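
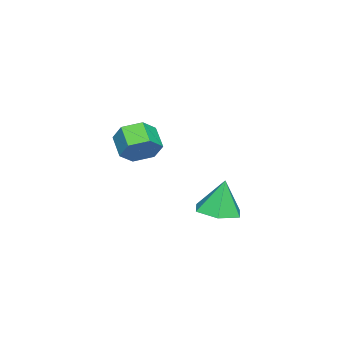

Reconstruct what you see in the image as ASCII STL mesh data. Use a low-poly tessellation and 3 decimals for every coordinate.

solid 
facet normal 0.661 0.544 -0.517
outer loop
vertex -2.26 -2.803 -2.334
vertex -2.934 -2.513 -2.89
vertex -2.729 -2.039 -2.129
endloop
endfacet
facet normal 0.551 0.116 0.827
outer loop
vertex -2.26 -2.803 -2.334
vertex -2.729 -2.039 -2.129
vertex -3.053 -3.456 -1.714
endloop
endfacet
facet normal 0.551 0.116 0.827
outer loop
vertex -3.053 -3.456 -1.714
vertex -2.729 -2.039 -2.129
vertex -3.522 -2.692 -1.509
endloop
endfacet
facet normal -0.661 -0.544 0.517
outer loop
vertex -3.053 -3.456 -1.714
vertex -3.522 -2.692 -1.509
vertex -3.726 -3.167 -2.27
endloop
endfacet
facet normal 0.661 0.544 -0.517
outer loop
vertex -2.729 -2.039 -2.129
vertex -2.934 -2.513 -2.89
vertex -3.403 -1.749 -2.685
endloop
endfacet
facet normal -0.166 0.777 0.607
outer loop
vertex -2.729 -2.039 -2.129
vertex -3.403 -1.749 -2.685
vertex -3.522 -2.692 -1.509
endloop
endfacet
facet normal -0.166 0.777 0.607
outer loop
vertex -3.522 -2.692 -1.509
vertex -3.403 -1.749 -2.685
vertex -4.196 -2.402 -2.065
endloop
endfacet
facet normal -0.661 -0.544 0.517
outer loop
vertex -3.522 -2.692 -1.509
vertex -4.196 -2.402 -2.065
vertex -3.726 -3.167 -2.27
endloop
endfacet
facet normal 0.661 0.544 -0.517
outer loop
vertex -3.403 -1.749 -2.685
vertex -2.934 -2.513 -2.89
vertex -3.607 -2.224 -3.446
endloop
endfacet
facet normal -0.717 0.661 -0.221
outer loop
vertex -3.403 -1.749 -2.685
vertex -3.607 -2.224 -3.446
vertex -4.196 -2.402 -2.065
endloop
endfacet
facet normal -0.717 0.661 -0.221
outer loop
vertex -4.196 -2.402 -2.065
vertex -3.607 -2.224 -3.446
vertex -4.4 -2.877 -2.826
endloop
endfacet
facet normal -0.661 -0.544 0.517
outer loop
vertex -4.196 -2.402 -2.065
vertex -4.4 -2.877 -2.826
vertex -3.726 -3.167 -2.27
endloop
endfacet
facet normal 0.661 0.544 -0.517
outer loop
vertex -3.607 -2.224 -3.446
vertex -2.934 -2.513 -2.89
vertex -3.138 -2.988 -3.651
endloop
endfacet
facet normal -0.551 -0.116 -0.827
outer loop
vertex -3.607 -2.224 -3.446
vertex -3.138 -2.988 -3.651
vertex -4.4 -2.877 -2.826
endloop
endfacet
facet normal -0.551 -0.116 -0.827
outer loop
vertex -4.4 -2.877 -2.826
vertex -3.138 -2.988 -3.651
vertex -3.931 -3.641 -3.031
endloop
endfacet
facet normal -0.661 -0.544 0.517
outer loop
vertex -4.4 -2.877 -2.826
vertex -3.931 -3.641 -3.031
vertex -3.726 -3.167 -2.27
endloop
endfacet
facet normal 0.661 0.544 -0.517
outer loop
vertex -3.138 -2.988 -3.651
vertex -2.934 -2.513 -2.89
vertex -2.464 -3.278 -3.095
endloop
endfacet
facet normal 0.166 -0.777 -0.607
outer loop
vertex -3.138 -2.988 -3.651
vertex -2.464 -3.278 -3.095
vertex -3.931 -3.641 -3.031
endloop
endfacet
facet normal 0.166 -0.777 -0.607
outer loop
vertex -3.931 -3.641 -3.031
vertex -2.464 -3.278 -3.095
vertex -3.257 -3.931 -2.475
endloop
endfacet
facet normal -0.661 -0.544 0.517
outer loop
vertex -3.931 -3.641 -3.031
vertex -3.257 -3.931 -2.475
vertex -3.726 -3.167 -2.27
endloop
endfacet
facet normal 0.661 0.544 -0.517
outer loop
vertex -2.464 -3.278 -3.095
vertex -2.934 -2.513 -2.89
vertex -2.26 -2.803 -2.334
endloop
endfacet
facet normal 0.717 -0.661 0.221
outer loop
vertex -2.464 -3.278 -3.095
vertex -2.26 -2.803 -2.334
vertex -3.257 -3.931 -2.475
endloop
endfacet
facet normal 0.717 -0.661 0.221
outer loop
vertex -3.257 -3.931 -2.475
vertex -2.26 -2.803 -2.334
vertex -3.053 -3.456 -1.714
endloop
endfacet
facet normal -0.661 -0.544 0.517
outer loop
vertex -3.257 -3.931 -2.475
vertex -3.053 -3.456 -1.714
vertex -3.726 -3.167 -2.27
endloop
endfacet
facet normal 0.157 -0.122 -0.980
outer loop
vertex 0.52 2.124 -4.179
vertex -0.403 1.782 -4.284
vertex -0.221 2.75 -4.375
endloop
endfacet
facet normal 0.496 0.733 0.466
outer loop
vertex 0.52 2.124 -4.179
vertex -0.221 2.75 -4.375
vertex -0.657 1.978 -2.696
endloop
endfacet
facet normal 0.157 -0.122 -0.980
outer loop
vertex -0.221 2.75 -4.375
vertex -0.403 1.782 -4.284
vertex -1.144 2.408 -4.48
endloop
endfacet
facet normal -0.361 0.879 0.311
outer loop
vertex -0.221 2.75 -4.375
vertex -1.144 2.408 -4.48
vertex -0.657 1.978 -2.696
endloop
endfacet
facet normal 0.157 -0.121 -0.980
outer loop
vertex -1.144 2.408 -4.48
vertex -0.403 1.782 -4.284
vertex -1.326 1.439 -4.389
endloop
endfacet
facet normal -0.931 0.203 0.303
outer loop
vertex -1.144 2.408 -4.48
vertex -1.326 1.439 -4.389
vertex -0.657 1.978 -2.696
endloop
endfacet
facet normal 0.157 -0.122 -0.980
outer loop
vertex -1.326 1.439 -4.389
vertex -0.403 1.782 -4.284
vertex -0.586 0.813 -4.193
endloop
endfacet
facet normal -0.643 -0.619 0.451
outer loop
vertex -1.326 1.439 -4.389
vertex -0.586 0.813 -4.193
vertex -0.657 1.978 -2.696
endloop
endfacet
facet normal 0.156 -0.122 -0.980
outer loop
vertex -0.586 0.813 -4.193
vertex -0.403 1.782 -4.284
vertex 0.338 1.155 -4.088
endloop
endfacet
facet normal 0.215 -0.766 0.606
outer loop
vertex -0.586 0.813 -4.193
vertex 0.338 1.155 -4.088
vertex -0.657 1.978 -2.696
endloop
endfacet
facet normal 0.157 -0.121 -0.980
outer loop
vertex 0.338 1.155 -4.088
vertex -0.403 1.782 -4.284
vertex 0.52 2.124 -4.179
endloop
endfacet
facet normal 0.784 -0.090 0.614
outer loop
vertex 0.338 1.155 -4.088
vertex 0.52 2.124 -4.179
vertex -0.657 1.978 -2.696
endloop
endfacet

endsolid


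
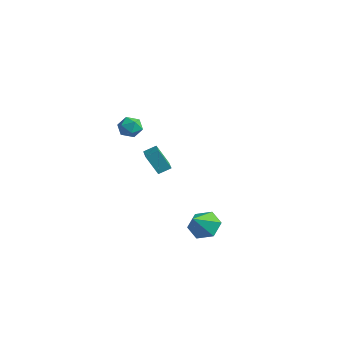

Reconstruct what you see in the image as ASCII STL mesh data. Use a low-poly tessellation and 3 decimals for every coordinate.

solid 
facet normal -0.270 0.712 -0.648
outer loop
vertex 3.93 -0.223 -2.026
vertex 3.182 -0.792 -2.339
vertex 3.044 -0.161 -1.588
endloop
endfacet
facet normal 0.442 0.264 0.857
outer loop
vertex 3.93 -0.223 -2.026
vertex 3.044 -0.161 -1.588
vertex 3.598 -1.888 -1.341
endloop
endfacet
facet normal -0.270 0.712 -0.648
outer loop
vertex 3.044 -0.161 -1.588
vertex 3.182 -0.792 -2.339
vertex 2.296 -0.729 -1.901
endloop
endfacet
facet normal -0.390 0.007 0.921
outer loop
vertex 3.044 -0.161 -1.588
vertex 2.296 -0.729 -1.901
vertex 3.598 -1.888 -1.341
endloop
endfacet
facet normal -0.270 0.712 -0.648
outer loop
vertex 2.296 -0.729 -1.901
vertex 3.182 -0.792 -2.339
vertex 2.434 -1.36 -2.652
endloop
endfacet
facet normal -0.701 -0.604 0.379
outer loop
vertex 2.296 -0.729 -1.901
vertex 2.434 -1.36 -2.652
vertex 3.598 -1.888 -1.341
endloop
endfacet
facet normal -0.270 0.713 -0.647
outer loop
vertex 2.434 -1.36 -2.652
vertex 3.182 -0.792 -2.339
vertex 3.32 -1.422 -3.09
endloop
endfacet
facet normal -0.179 -0.957 -0.227
outer loop
vertex 2.434 -1.36 -2.652
vertex 3.32 -1.422 -3.09
vertex 3.598 -1.888 -1.341
endloop
endfacet
facet normal -0.269 0.713 -0.647
outer loop
vertex 3.32 -1.422 -3.09
vertex 3.182 -0.792 -2.339
vertex 4.068 -0.854 -2.776
endloop
endfacet
facet normal 0.653 -0.700 -0.290
outer loop
vertex 3.32 -1.422 -3.09
vertex 4.068 -0.854 -2.776
vertex 3.598 -1.888 -1.341
endloop
endfacet
facet normal -0.270 0.712 -0.648
outer loop
vertex 4.068 -0.854 -2.776
vertex 3.182 -0.792 -2.339
vertex 3.93 -0.223 -2.026
endloop
endfacet
facet normal 0.964 -0.089 0.252
outer loop
vertex 4.068 -0.854 -2.776
vertex 3.93 -0.223 -2.026
vertex 3.598 -1.888 -1.341
endloop
endfacet
facet normal 0.136 0.295 0.946
outer loop
vertex -2.524 -0.878 3.529
vertex -2.841 -1.542 3.782
vertex -2.074 -1.499 3.658
endloop
endfacet
facet normal 0.638 0.570 0.518
outer loop
vertex -2.524 -0.878 3.529
vertex -2.074 -1.499 3.658
vertex -1.957 -1.058 3.028
endloop
endfacet
facet normal 0.311 0.950 0.010
outer loop
vertex -2.524 -0.878 3.529
vertex -1.957 -1.058 3.028
vertex -2.651 -0.828 2.763
endloop
endfacet
facet normal -0.392 0.911 0.125
outer loop
vertex -2.524 -0.878 3.529
vertex -2.651 -0.828 2.763
vertex -3.198 -1.127 3.228
endloop
endfacet
facet normal -0.501 0.506 0.702
outer loop
vertex -2.524 -0.878 3.529
vertex -3.198 -1.127 3.228
vertex -2.841 -1.542 3.782
endloop
endfacet
facet normal 0.979 0.030 0.202
outer loop
vertex -1.957 -1.058 3.028
vertex -2.074 -1.499 3.658
vertex -1.922 -1.833 2.972
endloop
endfacet
facet normal 0.168 -0.417 0.893
outer loop
vertex -2.074 -1.499 3.658
vertex -2.841 -1.542 3.782
vertex -2.469 -2.132 3.437
endloop
endfacet
facet normal -0.863 -0.075 0.500
outer loop
vertex -2.841 -1.542 3.782
vertex -3.198 -1.127 3.228
vertex -3.163 -1.902 3.172
endloop
endfacet
facet normal -0.688 0.581 -0.435
outer loop
vertex -3.198 -1.127 3.228
vertex -2.651 -0.828 2.763
vertex -3.046 -1.461 2.542
endloop
endfacet
facet normal 0.450 0.645 -0.618
outer loop
vertex -2.651 -0.828 2.763
vertex -1.957 -1.058 3.028
vertex -2.279 -1.418 2.418
endloop
endfacet
facet normal 0.392 -0.911 -0.125
outer loop
vertex -2.596 -2.082 2.671
vertex -1.922 -1.833 2.972
vertex -2.469 -2.132 3.437
endloop
endfacet
facet normal -0.311 -0.950 -0.010
outer loop
vertex -2.596 -2.082 2.671
vertex -2.469 -2.132 3.437
vertex -3.163 -1.902 3.172
endloop
endfacet
facet normal -0.638 -0.570 -0.518
outer loop
vertex -2.596 -2.082 2.671
vertex -3.163 -1.902 3.172
vertex -3.046 -1.461 2.542
endloop
endfacet
facet normal -0.136 -0.295 -0.946
outer loop
vertex -2.596 -2.082 2.671
vertex -3.046 -1.461 2.542
vertex -2.279 -1.418 2.418
endloop
endfacet
facet normal 0.501 -0.506 -0.702
outer loop
vertex -2.596 -2.082 2.671
vertex -2.279 -1.418 2.418
vertex -1.922 -1.833 2.972
endloop
endfacet
facet normal 0.688 -0.581 0.435
outer loop
vertex -2.469 -2.132 3.437
vertex -1.922 -1.833 2.972
vertex -2.074 -1.499 3.658
endloop
endfacet
facet normal -0.450 -0.645 0.618
outer loop
vertex -3.163 -1.902 3.172
vertex -2.469 -2.132 3.437
vertex -2.841 -1.542 3.782
endloop
endfacet
facet normal -0.979 -0.030 -0.202
outer loop
vertex -3.046 -1.461 2.542
vertex -3.163 -1.902 3.172
vertex -3.198 -1.127 3.228
endloop
endfacet
facet normal -0.168 0.417 -0.893
outer loop
vertex -2.279 -1.418 2.418
vertex -3.046 -1.461 2.542
vertex -2.651 -0.828 2.763
endloop
endfacet
facet normal 0.863 0.075 -0.500
outer loop
vertex -1.922 -1.833 2.972
vertex -2.279 -1.418 2.418
vertex -1.957 -1.058 3.028
endloop
endfacet
facet normal -0.411 -0.303 0.860
outer loop
vertex -3.381 1.045 0.242
vertex -4.765 1.908 -0.116
vertex -3.703 0.364 -0.152
endloop
endfacet
facet normal 0.829 -0.516 0.215
outer loop
vertex -3.095 0.812 -1.424
vertex -3.381 1.045 0.242
vertex -3.703 0.364 -0.152
endloop
endfacet
facet normal -0.411 -0.303 0.860
outer loop
vertex -3.703 0.364 -0.152
vertex -4.765 1.908 -0.116
vertex -5.088 1.227 -0.51
endloop
endfacet
facet normal -0.379 -0.801 -0.463
outer loop
vertex -5.088 1.227 -0.51
vertex -3.095 0.812 -1.424
vertex -3.703 0.364 -0.152
endloop
endfacet
facet normal 0.379 0.801 0.463
outer loop
vertex -3.381 1.045 0.242
vertex -4.157 2.356 -1.388
vertex -4.765 1.908 -0.116
endloop
endfacet
facet normal 0.829 -0.517 0.215
outer loop
vertex -2.772 1.493 -1.03
vertex -3.381 1.045 0.242
vertex -3.095 0.812 -1.424
endloop
endfacet
facet normal 0.379 0.801 0.464
outer loop
vertex -2.772 1.493 -1.03
vertex -4.157 2.356 -1.388
vertex -3.381 1.045 0.242
endloop
endfacet
facet normal -0.829 0.517 -0.214
outer loop
vertex -4.765 1.908 -0.116
vertex -4.157 2.356 -1.388
vertex -5.088 1.227 -0.51
endloop
endfacet
facet normal -0.379 -0.801 -0.464
outer loop
vertex -4.479 1.675 -1.782
vertex -3.095 0.812 -1.424
vertex -5.088 1.227 -0.51
endloop
endfacet
facet normal -0.829 0.516 -0.215
outer loop
vertex -5.088 1.227 -0.51
vertex -4.157 2.356 -1.388
vertex -4.479 1.675 -1.782
endloop
endfacet
facet normal 0.411 0.303 -0.860
outer loop
vertex -4.479 1.675 -1.782
vertex -2.772 1.493 -1.03
vertex -3.095 0.812 -1.424
endloop
endfacet
facet normal 0.411 0.303 -0.860
outer loop
vertex -4.157 2.356 -1.388
vertex -2.772 1.493 -1.03
vertex -4.479 1.675 -1.782
endloop
endfacet

endsolid


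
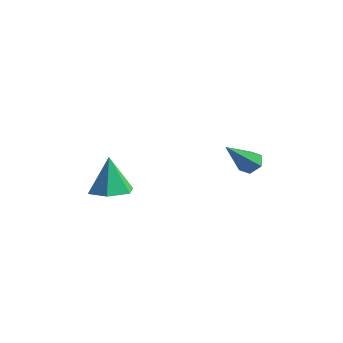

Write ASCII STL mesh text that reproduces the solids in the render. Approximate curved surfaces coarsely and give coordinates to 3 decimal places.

solid 
facet normal 0.216 -0.251 -0.944
outer loop
vertex -1.781 -3.24 2.051
vertex -2.267 -3.993 2.14
vertex -2.658 -3.236 1.849
endloop
endfacet
facet normal -0.040 0.981 0.191
outer loop
vertex -1.781 -3.24 2.051
vertex -2.658 -3.236 1.849
vertex -2.613 -3.587 3.66
endloop
endfacet
facet normal 0.215 -0.252 -0.944
outer loop
vertex -2.658 -3.236 1.849
vertex -2.267 -3.993 2.14
vertex -3.144 -3.989 1.939
endloop
endfacet
facet normal -0.826 0.549 0.127
outer loop
vertex -2.658 -3.236 1.849
vertex -3.144 -3.989 1.939
vertex -2.613 -3.587 3.66
endloop
endfacet
facet normal 0.215 -0.252 -0.944
outer loop
vertex -3.144 -3.989 1.939
vertex -2.267 -3.993 2.14
vertex -2.752 -4.745 2.23
endloop
endfacet
facet normal -0.880 -0.323 0.347
outer loop
vertex -3.144 -3.989 1.939
vertex -2.752 -4.745 2.23
vertex -2.613 -3.587 3.66
endloop
endfacet
facet normal 0.216 -0.252 -0.943
outer loop
vertex -2.752 -4.745 2.23
vertex -2.267 -3.993 2.14
vertex -1.875 -4.749 2.432
endloop
endfacet
facet normal -0.149 -0.761 0.631
outer loop
vertex -2.752 -4.745 2.23
vertex -1.875 -4.749 2.432
vertex -2.613 -3.587 3.66
endloop
endfacet
facet normal 0.216 -0.252 -0.943
outer loop
vertex -1.875 -4.749 2.432
vertex -2.267 -3.993 2.14
vertex -1.389 -3.996 2.342
endloop
endfacet
facet normal 0.639 -0.329 0.695
outer loop
vertex -1.875 -4.749 2.432
vertex -1.389 -3.996 2.342
vertex -2.613 -3.587 3.66
endloop
endfacet
facet normal 0.216 -0.251 -0.944
outer loop
vertex -1.389 -3.996 2.342
vertex -2.267 -3.993 2.14
vertex -1.781 -3.24 2.051
endloop
endfacet
facet normal 0.693 0.542 0.475
outer loop
vertex -1.389 -3.996 2.342
vertex -1.781 -3.24 2.051
vertex -2.613 -3.587 3.66
endloop
endfacet
facet normal 0.234 0.626 -0.744
outer loop
vertex 0.992 1.463 2.312
vertex 0.674 1.146 1.945
vertex 0.43 1.584 2.237
endloop
endfacet
facet normal 0.010 0.560 0.828
outer loop
vertex 0.992 1.463 2.312
vertex 0.43 1.584 2.237
vertex 0.246 -0.006 3.315
endloop
endfacet
facet normal 0.231 0.626 -0.745
outer loop
vertex 0.43 1.584 2.237
vertex 0.674 1.146 1.945
vertex 0.111 1.266 1.871
endloop
endfacet
facet normal -0.835 0.371 0.405
outer loop
vertex 0.43 1.584 2.237
vertex 0.111 1.266 1.871
vertex 0.246 -0.006 3.315
endloop
endfacet
facet normal 0.231 0.627 -0.744
outer loop
vertex 0.111 1.266 1.871
vertex 0.674 1.146 1.945
vertex 0.356 0.829 1.579
endloop
endfacet
facet normal -0.906 -0.355 -0.228
outer loop
vertex 0.111 1.266 1.871
vertex 0.356 0.829 1.579
vertex 0.246 -0.006 3.315
endloop
endfacet
facet normal 0.233 0.626 -0.744
outer loop
vertex 0.356 0.829 1.579
vertex 0.674 1.146 1.945
vertex 0.918 0.708 1.653
endloop
endfacet
facet normal -0.134 -0.890 -0.436
outer loop
vertex 0.356 0.829 1.579
vertex 0.918 0.708 1.653
vertex 0.246 -0.006 3.315
endloop
endfacet
facet normal 0.233 0.626 -0.744
outer loop
vertex 0.918 0.708 1.653
vertex 0.674 1.146 1.945
vertex 1.236 1.026 2.02
endloop
endfacet
facet normal 0.714 -0.700 -0.012
outer loop
vertex 0.918 0.708 1.653
vertex 1.236 1.026 2.02
vertex 0.246 -0.006 3.315
endloop
endfacet
facet normal 0.233 0.627 -0.743
outer loop
vertex 1.236 1.026 2.02
vertex 0.674 1.146 1.945
vertex 0.992 1.463 2.312
endloop
endfacet
facet normal 0.785 0.024 0.619
outer loop
vertex 1.236 1.026 2.02
vertex 0.992 1.463 2.312
vertex 0.246 -0.006 3.315
endloop
endfacet

endsolid


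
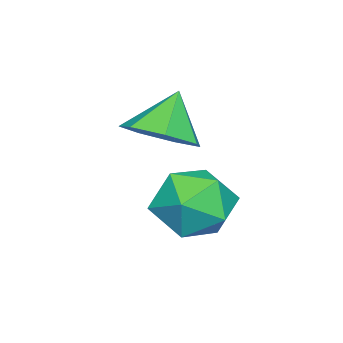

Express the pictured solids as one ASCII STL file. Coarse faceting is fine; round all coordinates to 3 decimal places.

solid 
facet normal 0.561 -0.061 -0.825
outer loop
vertex 1.629 3.139 2.123
vertex 0.883 2.647 1.652
vertex 1.053 3.642 1.694
endloop
endfacet
facet normal 0.116 0.718 0.686
outer loop
vertex 1.629 3.139 2.123
vertex 1.053 3.642 1.694
vertex 0.097 2.733 2.808
endloop
endfacet
facet normal 0.561 -0.061 -0.826
outer loop
vertex 1.053 3.642 1.694
vertex 0.883 2.647 1.652
vertex 0.349 3.396 1.234
endloop
endfacet
facet normal -0.473 0.836 0.277
outer loop
vertex 1.053 3.642 1.694
vertex 0.349 3.396 1.234
vertex 0.097 2.733 2.808
endloop
endfacet
facet normal 0.561 -0.060 -0.825
outer loop
vertex 0.349 3.396 1.234
vertex 0.883 2.647 1.652
vertex 0.047 2.586 1.088
endloop
endfacet
facet normal -0.937 0.350 -0.003
outer loop
vertex 0.349 3.396 1.234
vertex 0.047 2.586 1.088
vertex 0.097 2.733 2.808
endloop
endfacet
facet normal 0.561 -0.060 -0.825
outer loop
vertex 0.047 2.586 1.088
vertex 0.883 2.647 1.652
vertex 0.375 1.822 1.367
endloop
endfacet
facet normal -0.925 -0.376 0.059
outer loop
vertex 0.047 2.586 1.088
vertex 0.375 1.822 1.367
vertex 0.097 2.733 2.808
endloop
endfacet
facet normal 0.562 -0.061 -0.825
outer loop
vertex 0.375 1.822 1.367
vertex 0.883 2.647 1.652
vertex 1.085 1.68 1.861
endloop
endfacet
facet normal -0.447 -0.793 0.415
outer loop
vertex 0.375 1.822 1.367
vertex 1.085 1.68 1.861
vertex 0.097 2.733 2.808
endloop
endfacet
facet normal 0.561 -0.061 -0.825
outer loop
vertex 1.085 1.68 1.861
vertex 0.883 2.647 1.652
vertex 1.643 2.266 2.197
endloop
endfacet
facet normal 0.137 -0.588 0.797
outer loop
vertex 1.085 1.68 1.861
vertex 1.643 2.266 2.197
vertex 0.097 2.733 2.808
endloop
endfacet
facet normal 0.561 -0.061 -0.825
outer loop
vertex 1.643 2.266 2.197
vertex 0.883 2.647 1.652
vertex 1.629 3.139 2.123
endloop
endfacet
facet normal 0.388 0.084 0.918
outer loop
vertex 1.643 2.266 2.197
vertex 1.629 3.139 2.123
vertex 0.097 2.733 2.808
endloop
endfacet
facet normal -0.713 0.464 -0.525
outer loop
vertex 1.159 4.219 -0.984
vertex 0.381 3.559 -0.51
vertex 0.66 4.536 -0.026
endloop
endfacet
facet normal -0.170 0.906 -0.388
outer loop
vertex 1.159 4.219 -0.984
vertex 0.66 4.536 -0.026
vertex 1.767 4.686 -0.16
endloop
endfacet
facet normal 0.423 0.619 -0.662
outer loop
vertex 1.159 4.219 -0.984
vertex 1.767 4.686 -0.16
vertex 2.172 3.802 -0.727
endloop
endfacet
facet normal 0.245 -0.001 -0.969
outer loop
vertex 1.159 4.219 -0.984
vertex 2.172 3.802 -0.727
vertex 1.315 3.105 -0.943
endloop
endfacet
facet normal -0.457 -0.097 -0.884
outer loop
vertex 1.159 4.219 -0.984
vertex 1.315 3.105 -0.943
vertex 0.381 3.559 -0.51
endloop
endfacet
facet normal -0.089 0.943 0.320
outer loop
vertex 1.767 4.686 -0.16
vertex 0.66 4.536 -0.026
vertex 1.365 4.315 0.823
endloop
endfacet
facet normal -0.969 0.228 0.098
outer loop
vertex 0.66 4.536 -0.026
vertex 0.381 3.559 -0.51
vertex 0.508 3.618 0.607
endloop
endfacet
facet normal -0.554 -0.679 -0.483
outer loop
vertex 0.381 3.559 -0.51
vertex 1.315 3.105 -0.943
vertex 0.913 2.734 0.04
endloop
endfacet
facet normal 0.583 -0.524 -0.621
outer loop
vertex 1.315 3.105 -0.943
vertex 2.172 3.802 -0.727
vertex 2.02 2.884 -0.094
endloop
endfacet
facet normal 0.870 0.478 -0.124
outer loop
vertex 2.172 3.802 -0.727
vertex 1.767 4.686 -0.16
vertex 2.299 3.861 0.39
endloop
endfacet
facet normal -0.245 0.001 0.969
outer loop
vertex 1.521 3.201 0.864
vertex 1.365 4.315 0.823
vertex 0.508 3.618 0.607
endloop
endfacet
facet normal -0.423 -0.619 0.662
outer loop
vertex 1.521 3.201 0.864
vertex 0.508 3.618 0.607
vertex 0.913 2.734 0.04
endloop
endfacet
facet normal 0.170 -0.906 0.388
outer loop
vertex 1.521 3.201 0.864
vertex 0.913 2.734 0.04
vertex 2.02 2.884 -0.094
endloop
endfacet
facet normal 0.713 -0.464 0.525
outer loop
vertex 1.521 3.201 0.864
vertex 2.02 2.884 -0.094
vertex 2.299 3.861 0.39
endloop
endfacet
facet normal 0.457 0.097 0.884
outer loop
vertex 1.521 3.201 0.864
vertex 2.299 3.861 0.39
vertex 1.365 4.315 0.823
endloop
endfacet
facet normal -0.583 0.524 0.621
outer loop
vertex 0.508 3.618 0.607
vertex 1.365 4.315 0.823
vertex 0.66 4.536 -0.026
endloop
endfacet
facet normal -0.870 -0.478 0.124
outer loop
vertex 0.913 2.734 0.04
vertex 0.508 3.618 0.607
vertex 0.381 3.559 -0.51
endloop
endfacet
facet normal 0.089 -0.943 -0.320
outer loop
vertex 2.02 2.884 -0.094
vertex 0.913 2.734 0.04
vertex 1.315 3.105 -0.943
endloop
endfacet
facet normal 0.969 -0.228 -0.098
outer loop
vertex 2.299 3.861 0.39
vertex 2.02 2.884 -0.094
vertex 2.172 3.802 -0.727
endloop
endfacet
facet normal 0.554 0.679 0.483
outer loop
vertex 1.365 4.315 0.823
vertex 2.299 3.861 0.39
vertex 1.767 4.686 -0.16
endloop
endfacet

endsolid


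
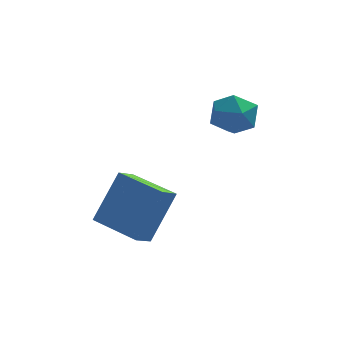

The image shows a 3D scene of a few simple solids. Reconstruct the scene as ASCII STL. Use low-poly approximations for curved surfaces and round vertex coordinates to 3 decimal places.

solid 
facet normal 0.482 0.385 0.787
outer loop
vertex -0.288 3.251 1.797
vertex -0.559 2.523 2.319
vertex 0.247 2.484 1.845
endloop
endfacet
facet normal 0.802 0.570 0.177
outer loop
vertex -0.288 3.251 1.797
vertex 0.247 2.484 1.845
vertex 0.121 2.916 1.024
endloop
endfacet
facet normal 0.325 0.918 -0.226
outer loop
vertex -0.288 3.251 1.797
vertex 0.121 2.916 1.024
vertex -0.763 3.221 0.991
endloop
endfacet
facet normal -0.290 0.947 0.136
outer loop
vertex -0.288 3.251 1.797
vertex -0.763 3.221 0.991
vertex -1.183 2.978 1.791
endloop
endfacet
facet normal -0.194 0.618 0.762
outer loop
vertex -0.288 3.251 1.797
vertex -1.183 2.978 1.791
vertex -0.559 2.523 2.319
endloop
endfacet
facet normal 0.986 -0.027 -0.165
outer loop
vertex 0.121 2.916 1.024
vertex 0.247 2.484 1.845
vertex 0.103 1.982 1.069
endloop
endfacet
facet normal 0.467 -0.327 0.821
outer loop
vertex 0.247 2.484 1.845
vertex -0.559 2.523 2.319
vertex -0.317 1.739 1.869
endloop
endfacet
facet normal -0.624 0.050 0.780
outer loop
vertex -0.559 2.523 2.319
vertex -1.183 2.978 1.791
vertex -1.201 2.044 1.836
endloop
endfacet
facet normal -0.779 0.582 -0.232
outer loop
vertex -1.183 2.978 1.791
vertex -0.763 3.221 0.991
vertex -1.327 2.476 1.015
endloop
endfacet
facet normal 0.215 0.535 -0.817
outer loop
vertex -0.763 3.221 0.991
vertex 0.121 2.916 1.024
vertex -0.521 2.437 0.541
endloop
endfacet
facet normal 0.290 -0.947 -0.136
outer loop
vertex -0.792 1.709 1.063
vertex 0.103 1.982 1.069
vertex -0.317 1.739 1.869
endloop
endfacet
facet normal -0.325 -0.918 0.226
outer loop
vertex -0.792 1.709 1.063
vertex -0.317 1.739 1.869
vertex -1.201 2.044 1.836
endloop
endfacet
facet normal -0.802 -0.570 -0.177
outer loop
vertex -0.792 1.709 1.063
vertex -1.201 2.044 1.836
vertex -1.327 2.476 1.015
endloop
endfacet
facet normal -0.482 -0.385 -0.787
outer loop
vertex -0.792 1.709 1.063
vertex -1.327 2.476 1.015
vertex -0.521 2.437 0.541
endloop
endfacet
facet normal 0.194 -0.618 -0.762
outer loop
vertex -0.792 1.709 1.063
vertex -0.521 2.437 0.541
vertex 0.103 1.982 1.069
endloop
endfacet
facet normal 0.779 -0.582 0.232
outer loop
vertex -0.317 1.739 1.869
vertex 0.103 1.982 1.069
vertex 0.247 2.484 1.845
endloop
endfacet
facet normal -0.215 -0.535 0.817
outer loop
vertex -1.201 2.044 1.836
vertex -0.317 1.739 1.869
vertex -0.559 2.523 2.319
endloop
endfacet
facet normal -0.986 0.027 0.165
outer loop
vertex -1.327 2.476 1.015
vertex -1.201 2.044 1.836
vertex -1.183 2.978 1.791
endloop
endfacet
facet normal -0.467 0.327 -0.821
outer loop
vertex -0.521 2.437 0.541
vertex -1.327 2.476 1.015
vertex -0.763 3.221 0.991
endloop
endfacet
facet normal 0.624 -0.050 -0.780
outer loop
vertex 0.103 1.982 1.069
vertex -0.521 2.437 0.541
vertex 0.121 2.916 1.024
endloop
endfacet
facet normal -0.731 0.677 0.090
outer loop
vertex -4.383 1.226 -0.562
vertex -3.906 1.801 -1.009
vertex -5.25 0.532 -2.379
endloop
endfacet
facet normal -0.548 -0.660 0.514
outer loop
vertex -3.854 -0.761 -2.551
vertex -4.383 1.226 -0.562
vertex -5.25 0.532 -2.379
endloop
endfacet
facet normal -0.731 0.677 0.090
outer loop
vertex -5.25 0.532 -2.379
vertex -3.906 1.801 -1.009
vertex -4.773 1.106 -2.826
endloop
endfacet
facet normal -0.407 -0.326 -0.853
outer loop
vertex -4.773 1.106 -2.826
vertex -3.854 -0.761 -2.551
vertex -5.25 0.532 -2.379
endloop
endfacet
facet normal 0.407 0.326 0.853
outer loop
vertex -4.383 1.226 -0.562
vertex -2.51 0.508 -1.181
vertex -3.906 1.801 -1.009
endloop
endfacet
facet normal -0.548 -0.660 0.514
outer loop
vertex -2.987 -0.066 -0.734
vertex -4.383 1.226 -0.562
vertex -3.854 -0.761 -2.551
endloop
endfacet
facet normal 0.407 0.326 0.853
outer loop
vertex -2.987 -0.066 -0.734
vertex -2.51 0.508 -1.181
vertex -4.383 1.226 -0.562
endloop
endfacet
facet normal 0.548 0.660 -0.514
outer loop
vertex -3.906 1.801 -1.009
vertex -2.51 0.508 -1.181
vertex -4.773 1.106 -2.826
endloop
endfacet
facet normal -0.407 -0.326 -0.853
outer loop
vertex -3.377 -0.186 -2.998
vertex -3.854 -0.761 -2.551
vertex -4.773 1.106 -2.826
endloop
endfacet
facet normal 0.548 0.660 -0.514
outer loop
vertex -4.773 1.106 -2.826
vertex -2.51 0.508 -1.181
vertex -3.377 -0.186 -2.998
endloop
endfacet
facet normal 0.731 -0.676 -0.090
outer loop
vertex -3.377 -0.186 -2.998
vertex -2.987 -0.066 -0.734
vertex -3.854 -0.761 -2.551
endloop
endfacet
facet normal 0.730 -0.677 -0.090
outer loop
vertex -2.51 0.508 -1.181
vertex -2.987 -0.066 -0.734
vertex -3.377 -0.186 -2.998
endloop
endfacet

endsolid


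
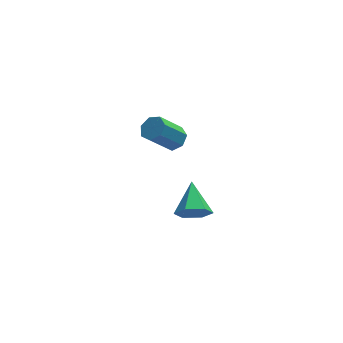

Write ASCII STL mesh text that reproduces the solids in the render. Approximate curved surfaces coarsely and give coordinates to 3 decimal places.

solid 
facet normal -0.093 -0.872 -0.481
outer loop
vertex 3.031 2.186 -1.244
vertex 2.599 2.586 -1.885
vertex 3.466 2.514 -1.923
endloop
endfacet
facet normal 0.827 0.062 0.559
outer loop
vertex 3.031 2.186 -1.244
vertex 3.466 2.514 -1.923
vertex 2.761 4.094 -1.055
endloop
endfacet
facet normal -0.093 -0.872 -0.480
outer loop
vertex 3.466 2.514 -1.923
vertex 2.599 2.586 -1.885
vertex 3.034 2.913 -2.564
endloop
endfacet
facet normal 0.828 0.504 -0.245
outer loop
vertex 3.466 2.514 -1.923
vertex 3.034 2.913 -2.564
vertex 2.761 4.094 -1.055
endloop
endfacet
facet normal -0.093 -0.872 -0.480
outer loop
vertex 3.034 2.913 -2.564
vertex 2.599 2.586 -1.885
vertex 2.168 2.985 -2.527
endloop
endfacet
facet normal 0.040 0.790 -0.611
outer loop
vertex 3.034 2.913 -2.564
vertex 2.168 2.985 -2.527
vertex 2.761 4.094 -1.055
endloop
endfacet
facet normal -0.093 -0.872 -0.480
outer loop
vertex 2.168 2.985 -2.527
vertex 2.599 2.586 -1.885
vertex 1.733 2.658 -1.848
endloop
endfacet
facet normal -0.752 0.635 -0.176
outer loop
vertex 2.168 2.985 -2.527
vertex 1.733 2.658 -1.848
vertex 2.761 4.094 -1.055
endloop
endfacet
facet normal -0.093 -0.872 -0.481
outer loop
vertex 1.733 2.658 -1.848
vertex 2.599 2.586 -1.885
vertex 2.164 2.258 -1.207
endloop
endfacet
facet normal -0.754 0.193 0.628
outer loop
vertex 1.733 2.658 -1.848
vertex 2.164 2.258 -1.207
vertex 2.761 4.094 -1.055
endloop
endfacet
facet normal -0.093 -0.872 -0.481
outer loop
vertex 2.164 2.258 -1.207
vertex 2.599 2.586 -1.885
vertex 3.031 2.186 -1.244
endloop
endfacet
facet normal 0.035 -0.094 0.995
outer loop
vertex 2.164 2.258 -1.207
vertex 3.031 2.186 -1.244
vertex 2.761 4.094 -1.055
endloop
endfacet
facet normal 0.616 0.248 -0.747
outer loop
vertex 2.206 3.412 3.449
vertex 1.832 3.083 3.031
vertex 1.791 3.708 3.205
endloop
endfacet
facet normal 0.284 0.815 0.505
outer loop
vertex 2.206 3.412 3.449
vertex 1.791 3.708 3.205
vertex 1.201 3.007 4.667
endloop
endfacet
facet normal 0.283 0.815 0.505
outer loop
vertex 1.201 3.007 4.667
vertex 1.791 3.708 3.205
vertex 0.787 3.302 4.423
endloop
endfacet
facet normal -0.617 -0.248 0.747
outer loop
vertex 1.201 3.007 4.667
vertex 0.787 3.302 4.423
vertex 0.828 2.677 4.249
endloop
endfacet
facet normal 0.616 0.248 -0.747
outer loop
vertex 1.791 3.708 3.205
vertex 1.832 3.083 3.031
vertex 1.408 3.533 2.831
endloop
endfacet
facet normal -0.398 0.917 -0.022
outer loop
vertex 1.791 3.708 3.205
vertex 1.408 3.533 2.831
vertex 0.787 3.302 4.423
endloop
endfacet
facet normal -0.397 0.918 -0.022
outer loop
vertex 0.787 3.302 4.423
vertex 1.408 3.533 2.831
vertex 0.403 3.127 4.049
endloop
endfacet
facet normal -0.615 -0.249 0.748
outer loop
vertex 0.787 3.302 4.423
vertex 0.403 3.127 4.049
vertex 0.828 2.677 4.249
endloop
endfacet
facet normal 0.616 0.249 -0.747
outer loop
vertex 1.408 3.533 2.831
vertex 1.832 3.083 3.031
vertex 1.344 3.019 2.607
endloop
endfacet
facet normal -0.779 0.329 -0.533
outer loop
vertex 1.408 3.533 2.831
vertex 1.344 3.019 2.607
vertex 0.403 3.127 4.049
endloop
endfacet
facet normal -0.779 0.329 -0.533
outer loop
vertex 0.403 3.127 4.049
vertex 1.344 3.019 2.607
vertex 0.339 2.613 3.825
endloop
endfacet
facet normal -0.616 -0.249 0.748
outer loop
vertex 0.403 3.127 4.049
vertex 0.339 2.613 3.825
vertex 0.828 2.677 4.249
endloop
endfacet
facet normal 0.616 0.250 -0.747
outer loop
vertex 1.344 3.019 2.607
vertex 1.832 3.083 3.031
vertex 1.648 2.553 2.702
endloop
endfacet
facet normal -0.575 -0.506 -0.643
outer loop
vertex 1.344 3.019 2.607
vertex 1.648 2.553 2.702
vertex 0.339 2.613 3.825
endloop
endfacet
facet normal -0.575 -0.507 -0.643
outer loop
vertex 0.339 2.613 3.825
vertex 1.648 2.553 2.702
vertex 0.643 2.148 3.92
endloop
endfacet
facet normal -0.616 -0.250 0.748
outer loop
vertex 0.339 2.613 3.825
vertex 0.643 2.148 3.92
vertex 0.828 2.677 4.249
endloop
endfacet
facet normal 0.616 0.250 -0.747
outer loop
vertex 1.648 2.553 2.702
vertex 1.832 3.083 3.031
vertex 2.091 2.487 3.045
endloop
endfacet
facet normal 0.064 -0.962 -0.267
outer loop
vertex 1.648 2.553 2.702
vertex 2.091 2.487 3.045
vertex 0.643 2.148 3.92
endloop
endfacet
facet normal 0.063 -0.961 -0.269
outer loop
vertex 0.643 2.148 3.92
vertex 2.091 2.487 3.045
vertex 1.086 2.081 4.263
endloop
endfacet
facet normal -0.616 -0.249 0.747
outer loop
vertex 0.643 2.148 3.92
vertex 1.086 2.081 4.263
vertex 0.828 2.677 4.249
endloop
endfacet
facet normal 0.617 0.250 -0.746
outer loop
vertex 2.091 2.487 3.045
vertex 1.832 3.083 3.031
vertex 2.339 2.869 3.378
endloop
endfacet
facet normal 0.653 -0.692 0.308
outer loop
vertex 2.091 2.487 3.045
vertex 2.339 2.869 3.378
vertex 1.086 2.081 4.263
endloop
endfacet
facet normal 0.653 -0.692 0.308
outer loop
vertex 1.086 2.081 4.263
vertex 2.339 2.869 3.378
vertex 1.334 2.463 4.595
endloop
endfacet
facet normal -0.616 -0.249 0.747
outer loop
vertex 1.086 2.081 4.263
vertex 1.334 2.463 4.595
vertex 0.828 2.677 4.249
endloop
endfacet
facet normal 0.616 0.249 -0.747
outer loop
vertex 2.339 2.869 3.378
vertex 1.832 3.083 3.031
vertex 2.206 3.412 3.449
endloop
endfacet
facet normal 0.751 0.099 0.653
outer loop
vertex 2.339 2.869 3.378
vertex 2.206 3.412 3.449
vertex 1.334 2.463 4.595
endloop
endfacet
facet normal 0.752 0.097 0.652
outer loop
vertex 1.334 2.463 4.595
vertex 2.206 3.412 3.449
vertex 1.201 3.007 4.667
endloop
endfacet
facet normal -0.616 -0.250 0.747
outer loop
vertex 1.334 2.463 4.595
vertex 1.201 3.007 4.667
vertex 0.828 2.677 4.249
endloop
endfacet

endsolid


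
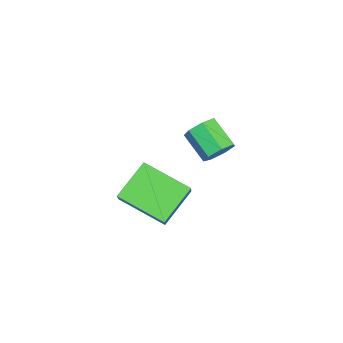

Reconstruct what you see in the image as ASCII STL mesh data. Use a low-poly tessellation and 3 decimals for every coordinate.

solid 
facet normal 0.577 0.632 -0.517
outer loop
vertex 0.201 -1.981 1.653
vertex -0.129 -1.454 1.928
vertex 0.426 -1.773 2.158
endloop
endfacet
facet normal 0.722 -0.691 -0.037
outer loop
vertex 0.201 -1.981 1.653
vertex 0.426 -1.773 2.158
vertex -0.561 -2.814 2.337
endloop
endfacet
facet normal 0.722 -0.691 -0.036
outer loop
vertex -0.561 -2.814 2.337
vertex 0.426 -1.773 2.158
vertex -0.337 -2.606 2.841
endloop
endfacet
facet normal -0.578 -0.631 0.517
outer loop
vertex -0.561 -2.814 2.337
vertex -0.337 -2.606 2.841
vertex -0.891 -2.286 2.612
endloop
endfacet
facet normal 0.577 0.631 -0.519
outer loop
vertex 0.426 -1.773 2.158
vertex -0.129 -1.454 1.928
vertex 0.233 -1.324 2.489
endloop
endfacet
facet normal 0.747 -0.155 0.646
outer loop
vertex 0.426 -1.773 2.158
vertex 0.233 -1.324 2.489
vertex -0.337 -2.606 2.841
endloop
endfacet
facet normal 0.749 -0.156 0.644
outer loop
vertex -0.337 -2.606 2.841
vertex 0.233 -1.324 2.489
vertex -0.529 -2.157 3.173
endloop
endfacet
facet normal -0.578 -0.630 0.518
outer loop
vertex -0.337 -2.606 2.841
vertex -0.529 -2.157 3.173
vertex -0.891 -2.286 2.612
endloop
endfacet
facet normal 0.577 0.630 -0.519
outer loop
vertex 0.233 -1.324 2.489
vertex -0.129 -1.454 1.928
vertex -0.232 -0.973 2.398
endloop
endfacet
facet normal 0.211 0.498 0.841
outer loop
vertex 0.233 -1.324 2.489
vertex -0.232 -0.973 2.398
vertex -0.529 -2.157 3.173
endloop
endfacet
facet normal 0.211 0.498 0.841
outer loop
vertex -0.529 -2.157 3.173
vertex -0.232 -0.973 2.398
vertex -0.995 -1.806 3.082
endloop
endfacet
facet normal -0.577 -0.632 0.518
outer loop
vertex -0.529 -2.157 3.173
vertex -0.995 -1.806 3.082
vertex -0.891 -2.286 2.612
endloop
endfacet
facet normal 0.577 0.631 -0.519
outer loop
vertex -0.232 -0.973 2.398
vertex -0.129 -1.454 1.928
vertex -0.62 -0.984 1.953
endloop
endfacet
facet normal -0.485 0.776 0.404
outer loop
vertex -0.232 -0.973 2.398
vertex -0.62 -0.984 1.953
vertex -0.995 -1.806 3.082
endloop
endfacet
facet normal -0.486 0.776 0.403
outer loop
vertex -0.995 -1.806 3.082
vertex -0.62 -0.984 1.953
vertex -1.382 -1.817 2.637
endloop
endfacet
facet normal -0.577 -0.632 0.518
outer loop
vertex -0.995 -1.806 3.082
vertex -1.382 -1.817 2.637
vertex -0.891 -2.286 2.612
endloop
endfacet
facet normal 0.578 0.632 -0.517
outer loop
vertex -0.62 -0.984 1.953
vertex -0.129 -1.454 1.928
vertex -0.637 -1.348 1.489
endloop
endfacet
facet normal -0.816 0.469 -0.338
outer loop
vertex -0.62 -0.984 1.953
vertex -0.637 -1.348 1.489
vertex -1.382 -1.817 2.637
endloop
endfacet
facet normal -0.816 0.470 -0.337
outer loop
vertex -1.382 -1.817 2.637
vertex -0.637 -1.348 1.489
vertex -1.4 -2.181 2.173
endloop
endfacet
facet normal -0.577 -0.632 0.518
outer loop
vertex -1.382 -1.817 2.637
vertex -1.4 -2.181 2.173
vertex -0.891 -2.286 2.612
endloop
endfacet
facet normal 0.579 0.631 -0.517
outer loop
vertex -0.637 -1.348 1.489
vertex -0.129 -1.454 1.928
vertex -0.272 -1.792 1.356
endloop
endfacet
facet normal -0.532 -0.190 -0.825
outer loop
vertex -0.637 -1.348 1.489
vertex -0.272 -1.792 1.356
vertex -1.4 -2.181 2.173
endloop
endfacet
facet normal -0.532 -0.190 -0.825
outer loop
vertex -1.4 -2.181 2.173
vertex -0.272 -1.792 1.356
vertex -1.035 -2.625 2.04
endloop
endfacet
facet normal -0.578 -0.630 0.519
outer loop
vertex -1.4 -2.181 2.173
vertex -1.035 -2.625 2.04
vertex -0.891 -2.286 2.612
endloop
endfacet
facet normal 0.577 0.632 -0.518
outer loop
vertex -0.272 -1.792 1.356
vertex -0.129 -1.454 1.928
vertex 0.201 -1.981 1.653
endloop
endfacet
facet normal 0.152 -0.707 -0.691
outer loop
vertex -0.272 -1.792 1.356
vertex 0.201 -1.981 1.653
vertex -1.035 -2.625 2.04
endloop
endfacet
facet normal 0.152 -0.706 -0.691
outer loop
vertex -1.035 -2.625 2.04
vertex 0.201 -1.981 1.653
vertex -0.561 -2.814 2.337
endloop
endfacet
facet normal -0.577 -0.631 0.519
outer loop
vertex -1.035 -2.625 2.04
vertex -0.561 -2.814 2.337
vertex -0.891 -2.286 2.612
endloop
endfacet
facet normal -0.723 0.429 0.541
outer loop
vertex -1.498 -4.477 -0.366
vertex -0.921 -2.609 -1.077
vertex -2.238 -4.591 -1.264
endloop
endfacet
facet normal -0.277 -0.898 0.342
outer loop
vertex -0.959 -5.351 -2.223
vertex -1.498 -4.477 -0.366
vertex -2.238 -4.591 -1.264
endloop
endfacet
facet normal -0.723 0.429 0.541
outer loop
vertex -2.238 -4.591 -1.264
vertex -0.921 -2.609 -1.077
vertex -1.662 -2.723 -1.976
endloop
endfacet
facet normal -0.633 -0.097 -0.768
outer loop
vertex -1.662 -2.723 -1.976
vertex -0.959 -5.351 -2.223
vertex -2.238 -4.591 -1.264
endloop
endfacet
facet normal 0.633 0.097 0.768
outer loop
vertex -1.498 -4.477 -0.366
vertex 0.358 -3.369 -2.036
vertex -0.921 -2.609 -1.077
endloop
endfacet
facet normal -0.277 -0.898 0.342
outer loop
vertex -0.218 -5.237 -1.324
vertex -1.498 -4.477 -0.366
vertex -0.959 -5.351 -2.223
endloop
endfacet
facet normal 0.633 0.098 0.768
outer loop
vertex -0.218 -5.237 -1.324
vertex 0.358 -3.369 -2.036
vertex -1.498 -4.477 -0.366
endloop
endfacet
facet normal 0.277 0.898 -0.342
outer loop
vertex -0.921 -2.609 -1.077
vertex 0.358 -3.369 -2.036
vertex -1.662 -2.723 -1.976
endloop
endfacet
facet normal -0.633 -0.097 -0.768
outer loop
vertex -0.382 -3.483 -2.934
vertex -0.959 -5.351 -2.223
vertex -1.662 -2.723 -1.976
endloop
endfacet
facet normal 0.277 0.898 -0.342
outer loop
vertex -1.662 -2.723 -1.976
vertex 0.358 -3.369 -2.036
vertex -0.382 -3.483 -2.934
endloop
endfacet
facet normal 0.723 -0.429 -0.541
outer loop
vertex -0.382 -3.483 -2.934
vertex -0.218 -5.237 -1.324
vertex -0.959 -5.351 -2.223
endloop
endfacet
facet normal 0.723 -0.429 -0.541
outer loop
vertex 0.358 -3.369 -2.036
vertex -0.218 -5.237 -1.324
vertex -0.382 -3.483 -2.934
endloop
endfacet

endsolid


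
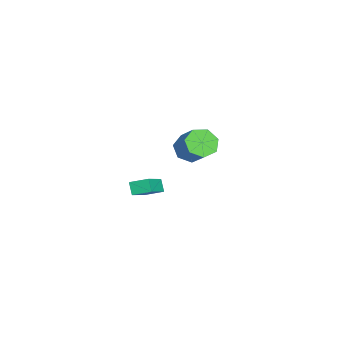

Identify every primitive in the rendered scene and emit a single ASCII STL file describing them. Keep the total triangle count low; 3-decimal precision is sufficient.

solid 
facet normal -0.659 -0.414 -0.628
outer loop
vertex -2.999 -1.486 -0.892
vertex -3.663 -1.657 -0.083
vertex -3.595 -0.808 -0.714
endloop
endfacet
facet normal 0.383 0.534 -0.754
outer loop
vertex -2.999 -1.486 -0.892
vertex -3.595 -0.808 -0.714
vertex -1.734 -0.691 0.314
endloop
endfacet
facet normal 0.383 0.534 -0.754
outer loop
vertex -1.734 -0.691 0.314
vertex -3.595 -0.808 -0.714
vertex -2.33 -0.013 0.492
endloop
endfacet
facet normal 0.659 0.414 0.628
outer loop
vertex -1.734 -0.691 0.314
vertex -2.33 -0.013 0.492
vertex -2.397 -0.863 1.123
endloop
endfacet
facet normal -0.658 -0.414 -0.628
outer loop
vertex -3.595 -0.808 -0.714
vertex -3.663 -1.657 -0.083
vertex -4.242 -0.77 -0.061
endloop
endfacet
facet normal -0.268 0.909 -0.318
outer loop
vertex -3.595 -0.808 -0.714
vertex -4.242 -0.77 -0.061
vertex -2.33 -0.013 0.492
endloop
endfacet
facet normal -0.268 0.909 -0.318
outer loop
vertex -2.33 -0.013 0.492
vertex -4.242 -0.77 -0.061
vertex -2.976 0.025 1.146
endloop
endfacet
facet normal 0.660 0.414 0.627
outer loop
vertex -2.33 -0.013 0.492
vertex -2.976 0.025 1.146
vertex -2.397 -0.863 1.123
endloop
endfacet
facet normal -0.659 -0.415 -0.627
outer loop
vertex -4.242 -0.77 -0.061
vertex -3.663 -1.657 -0.083
vertex -4.452 -1.4 0.576
endloop
endfacet
facet normal -0.717 0.599 0.357
outer loop
vertex -4.242 -0.77 -0.061
vertex -4.452 -1.4 0.576
vertex -2.976 0.025 1.146
endloop
endfacet
facet normal -0.717 0.600 0.356
outer loop
vertex -2.976 0.025 1.146
vertex -4.452 -1.4 0.576
vertex -3.187 -0.605 1.782
endloop
endfacet
facet normal 0.659 0.413 0.628
outer loop
vertex -2.976 0.025 1.146
vertex -3.187 -0.605 1.782
vertex -2.397 -0.863 1.123
endloop
endfacet
facet normal -0.659 -0.414 -0.628
outer loop
vertex -4.452 -1.4 0.576
vertex -3.663 -1.657 -0.083
vertex -4.068 -2.224 0.716
endloop
endfacet
facet normal -0.626 -0.162 0.763
outer loop
vertex -4.452 -1.4 0.576
vertex -4.068 -2.224 0.716
vertex -3.187 -0.605 1.782
endloop
endfacet
facet normal -0.626 -0.162 0.763
outer loop
vertex -3.187 -0.605 1.782
vertex -4.068 -2.224 0.716
vertex -2.803 -1.429 1.922
endloop
endfacet
facet normal 0.659 0.414 0.628
outer loop
vertex -3.187 -0.605 1.782
vertex -2.803 -1.429 1.922
vertex -2.397 -0.863 1.123
endloop
endfacet
facet normal -0.659 -0.414 -0.628
outer loop
vertex -4.068 -2.224 0.716
vertex -3.663 -1.657 -0.083
vertex -3.379 -2.621 0.254
endloop
endfacet
facet normal -0.063 -0.802 0.595
outer loop
vertex -4.068 -2.224 0.716
vertex -3.379 -2.621 0.254
vertex -2.803 -1.429 1.922
endloop
endfacet
facet normal -0.064 -0.801 0.595
outer loop
vertex -2.803 -1.429 1.922
vertex -3.379 -2.621 0.254
vertex -2.114 -1.827 1.46
endloop
endfacet
facet normal 0.660 0.413 0.628
outer loop
vertex -2.803 -1.429 1.922
vertex -2.114 -1.827 1.46
vertex -2.397 -0.863 1.123
endloop
endfacet
facet normal -0.659 -0.414 -0.628
outer loop
vertex -3.379 -2.621 0.254
vertex -3.663 -1.657 -0.083
vertex -2.903 -2.293 -0.461
endloop
endfacet
facet normal 0.546 -0.838 -0.021
outer loop
vertex -3.379 -2.621 0.254
vertex -2.903 -2.293 -0.461
vertex -2.114 -1.827 1.46
endloop
endfacet
facet normal 0.547 -0.837 -0.021
outer loop
vertex -2.114 -1.827 1.46
vertex -2.903 -2.293 -0.461
vertex -1.638 -1.498 0.745
endloop
endfacet
facet normal 0.659 0.413 0.629
outer loop
vertex -2.114 -1.827 1.46
vertex -1.638 -1.498 0.745
vertex -2.397 -0.863 1.123
endloop
endfacet
facet normal -0.659 -0.414 -0.628
outer loop
vertex -2.903 -2.293 -0.461
vertex -3.663 -1.657 -0.083
vertex -2.999 -1.486 -0.892
endloop
endfacet
facet normal 0.745 -0.243 -0.621
outer loop
vertex -2.903 -2.293 -0.461
vertex -2.999 -1.486 -0.892
vertex -1.638 -1.498 0.745
endloop
endfacet
facet normal 0.745 -0.243 -0.621
outer loop
vertex -1.638 -1.498 0.745
vertex -2.999 -1.486 -0.892
vertex -1.734 -0.691 0.314
endloop
endfacet
facet normal 0.659 0.414 0.628
outer loop
vertex -1.638 -1.498 0.745
vertex -1.734 -0.691 0.314
vertex -2.397 -0.863 1.123
endloop
endfacet
facet normal -0.542 -0.247 0.803
outer loop
vertex 4.319 -4.153 1.694
vertex 4.39 -3.09 2.069
vertex 2.618 -3.686 0.689
endloop
endfacet
facet normal -0.062 -0.941 -0.333
outer loop
vertex 3.09 -3.47 -0.009
vertex 4.319 -4.153 1.694
vertex 2.618 -3.686 0.689
endloop
endfacet
facet normal -0.542 -0.247 0.803
outer loop
vertex 2.618 -3.686 0.689
vertex 4.39 -3.09 2.069
vertex 2.689 -2.622 1.064
endloop
endfacet
facet normal -0.838 0.230 -0.495
outer loop
vertex 2.689 -2.622 1.064
vertex 3.09 -3.47 -0.009
vertex 2.618 -3.686 0.689
endloop
endfacet
facet normal 0.838 -0.231 0.495
outer loop
vertex 4.319 -4.153 1.694
vertex 4.862 -2.874 1.371
vertex 4.39 -3.09 2.069
endloop
endfacet
facet normal -0.063 -0.941 -0.332
outer loop
vertex 4.791 -3.938 0.996
vertex 4.319 -4.153 1.694
vertex 3.09 -3.47 -0.009
endloop
endfacet
facet normal 0.838 -0.230 0.495
outer loop
vertex 4.791 -3.938 0.996
vertex 4.862 -2.874 1.371
vertex 4.319 -4.153 1.694
endloop
endfacet
facet normal 0.062 0.941 0.333
outer loop
vertex 4.39 -3.09 2.069
vertex 4.862 -2.874 1.371
vertex 2.689 -2.622 1.064
endloop
endfacet
facet normal -0.838 0.231 -0.495
outer loop
vertex 3.161 -2.407 0.366
vertex 3.09 -3.47 -0.009
vertex 2.689 -2.622 1.064
endloop
endfacet
facet normal 0.062 0.941 0.332
outer loop
vertex 2.689 -2.622 1.064
vertex 4.862 -2.874 1.371
vertex 3.161 -2.407 0.366
endloop
endfacet
facet normal 0.542 0.247 -0.803
outer loop
vertex 3.161 -2.407 0.366
vertex 4.791 -3.938 0.996
vertex 3.09 -3.47 -0.009
endloop
endfacet
facet normal 0.542 0.247 -0.803
outer loop
vertex 4.862 -2.874 1.371
vertex 4.791 -3.938 0.996
vertex 3.161 -2.407 0.366
endloop
endfacet

endsolid


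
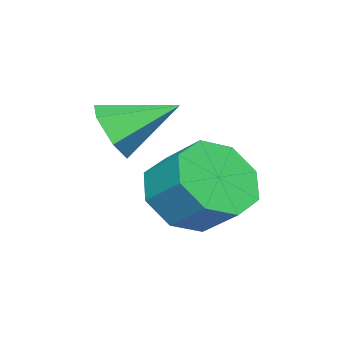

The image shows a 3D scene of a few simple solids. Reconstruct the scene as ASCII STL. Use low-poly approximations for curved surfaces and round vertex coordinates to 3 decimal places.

solid 
facet normal -0.201 -0.761 -0.617
outer loop
vertex -3.579 -2.584 0.247
vertex -4.035 -1.954 -0.381
vertex -3.1 -2.29 -0.272
endloop
endfacet
facet normal 0.753 -0.522 0.399
outer loop
vertex -3.579 -2.584 0.247
vertex -3.1 -2.29 -0.272
vertex -3.35 -1.716 0.95
endloop
endfacet
facet normal 0.752 -0.524 0.400
outer loop
vertex -3.35 -1.716 0.95
vertex -3.1 -2.29 -0.272
vertex -2.87 -1.423 0.431
endloop
endfacet
facet normal 0.202 0.761 0.616
outer loop
vertex -3.35 -1.716 0.95
vertex -2.87 -1.423 0.431
vertex -3.805 -1.086 0.321
endloop
endfacet
facet normal -0.202 -0.761 -0.616
outer loop
vertex -3.1 -2.29 -0.272
vertex -4.035 -1.954 -0.381
vertex -3.168 -1.8 -0.855
endloop
endfacet
facet normal 0.975 -0.099 -0.197
outer loop
vertex -3.1 -2.29 -0.272
vertex -3.168 -1.8 -0.855
vertex -2.87 -1.423 0.431
endloop
endfacet
facet normal 0.975 -0.099 -0.197
outer loop
vertex -2.87 -1.423 0.431
vertex -3.168 -1.8 -0.855
vertex -2.938 -0.932 -0.152
endloop
endfacet
facet normal 0.202 0.761 0.617
outer loop
vertex -2.87 -1.423 0.431
vertex -2.938 -0.932 -0.152
vertex -3.805 -1.086 0.321
endloop
endfacet
facet normal -0.202 -0.761 -0.617
outer loop
vertex -3.168 -1.8 -0.855
vertex -4.035 -1.954 -0.381
vertex -3.744 -1.399 -1.161
endloop
endfacet
facet normal 0.627 0.383 -0.678
outer loop
vertex -3.168 -1.8 -0.855
vertex -3.744 -1.399 -1.161
vertex -2.938 -0.932 -0.152
endloop
endfacet
facet normal 0.627 0.384 -0.678
outer loop
vertex -2.938 -0.932 -0.152
vertex -3.744 -1.399 -1.161
vertex -3.514 -0.532 -0.458
endloop
endfacet
facet normal 0.201 0.761 0.616
outer loop
vertex -2.938 -0.932 -0.152
vertex -3.514 -0.532 -0.458
vertex -3.805 -1.086 0.321
endloop
endfacet
facet normal -0.201 -0.761 -0.617
outer loop
vertex -3.744 -1.399 -1.161
vertex -4.035 -1.954 -0.381
vertex -4.49 -1.324 -1.01
endloop
endfacet
facet normal -0.090 0.642 -0.762
outer loop
vertex -3.744 -1.399 -1.161
vertex -4.49 -1.324 -1.01
vertex -3.514 -0.532 -0.458
endloop
endfacet
facet normal -0.089 0.641 -0.762
outer loop
vertex -3.514 -0.532 -0.458
vertex -4.49 -1.324 -1.01
vertex -4.261 -0.456 -0.307
endloop
endfacet
facet normal 0.202 0.761 0.617
outer loop
vertex -3.514 -0.532 -0.458
vertex -4.261 -0.456 -0.307
vertex -3.805 -1.086 0.321
endloop
endfacet
facet normal -0.202 -0.761 -0.616
outer loop
vertex -4.49 -1.324 -1.01
vertex -4.035 -1.954 -0.381
vertex -4.97 -1.617 -0.491
endloop
endfacet
facet normal -0.752 0.523 -0.401
outer loop
vertex -4.49 -1.324 -1.01
vertex -4.97 -1.617 -0.491
vertex -4.261 -0.456 -0.307
endloop
endfacet
facet normal -0.753 0.523 -0.399
outer loop
vertex -4.261 -0.456 -0.307
vertex -4.97 -1.617 -0.491
vertex -4.74 -0.75 0.212
endloop
endfacet
facet normal 0.201 0.761 0.617
outer loop
vertex -4.261 -0.456 -0.307
vertex -4.74 -0.75 0.212
vertex -3.805 -1.086 0.321
endloop
endfacet
facet normal -0.202 -0.761 -0.617
outer loop
vertex -4.97 -1.617 -0.491
vertex -4.035 -1.954 -0.381
vertex -4.902 -2.108 0.092
endloop
endfacet
facet normal -0.975 0.099 0.197
outer loop
vertex -4.97 -1.617 -0.491
vertex -4.902 -2.108 0.092
vertex -4.74 -0.75 0.212
endloop
endfacet
facet normal -0.975 0.099 0.197
outer loop
vertex -4.74 -0.75 0.212
vertex -4.902 -2.108 0.092
vertex -4.672 -1.24 0.795
endloop
endfacet
facet normal 0.202 0.761 0.616
outer loop
vertex -4.74 -0.75 0.212
vertex -4.672 -1.24 0.795
vertex -3.805 -1.086 0.321
endloop
endfacet
facet normal -0.201 -0.761 -0.616
outer loop
vertex -4.902 -2.108 0.092
vertex -4.035 -1.954 -0.381
vertex -4.326 -2.508 0.398
endloop
endfacet
facet normal -0.627 -0.383 0.678
outer loop
vertex -4.902 -2.108 0.092
vertex -4.326 -2.508 0.398
vertex -4.672 -1.24 0.795
endloop
endfacet
facet normal -0.627 -0.383 0.678
outer loop
vertex -4.672 -1.24 0.795
vertex -4.326 -2.508 0.398
vertex -4.096 -1.641 1.101
endloop
endfacet
facet normal 0.202 0.761 0.617
outer loop
vertex -4.672 -1.24 0.795
vertex -4.096 -1.641 1.101
vertex -3.805 -1.086 0.321
endloop
endfacet
facet normal -0.202 -0.761 -0.617
outer loop
vertex -4.326 -2.508 0.398
vertex -4.035 -1.954 -0.381
vertex -3.579 -2.584 0.247
endloop
endfacet
facet normal 0.089 -0.641 0.762
outer loop
vertex -4.326 -2.508 0.398
vertex -3.579 -2.584 0.247
vertex -4.096 -1.641 1.101
endloop
endfacet
facet normal 0.090 -0.641 0.762
outer loop
vertex -4.096 -1.641 1.101
vertex -3.579 -2.584 0.247
vertex -3.35 -1.716 0.95
endloop
endfacet
facet normal 0.201 0.761 0.617
outer loop
vertex -4.096 -1.641 1.101
vertex -3.35 -1.716 0.95
vertex -3.805 -1.086 0.321
endloop
endfacet
facet normal 0.456 -0.766 -0.453
outer loop
vertex -2.975 -3.268 1.774
vertex -3.49 -3.26 1.242
vertex -2.877 -2.852 1.17
endloop
endfacet
facet normal 0.628 0.590 0.508
outer loop
vertex -2.975 -3.268 1.774
vertex -2.877 -2.852 1.17
vertex -4.17 -2.12 1.918
endloop
endfacet
facet normal 0.456 -0.766 -0.453
outer loop
vertex -2.877 -2.852 1.17
vertex -3.49 -3.26 1.242
vertex -3.391 -2.844 0.639
endloop
endfacet
facet normal 0.329 0.894 -0.305
outer loop
vertex -2.877 -2.852 1.17
vertex -3.391 -2.844 0.639
vertex -4.17 -2.12 1.918
endloop
endfacet
facet normal 0.457 -0.765 -0.453
outer loop
vertex -3.391 -2.844 0.639
vertex -3.49 -3.26 1.242
vertex -4.004 -3.253 0.711
endloop
endfacet
facet normal -0.479 0.606 -0.635
outer loop
vertex -3.391 -2.844 0.639
vertex -4.004 -3.253 0.711
vertex -4.17 -2.12 1.918
endloop
endfacet
facet normal 0.458 -0.765 -0.453
outer loop
vertex -4.004 -3.253 0.711
vertex -3.49 -3.26 1.242
vertex -4.102 -3.669 1.314
endloop
endfacet
facet normal -0.989 0.015 -0.150
outer loop
vertex -4.004 -3.253 0.711
vertex -4.102 -3.669 1.314
vertex -4.17 -2.12 1.918
endloop
endfacet
facet normal 0.458 -0.765 -0.453
outer loop
vertex -4.102 -3.669 1.314
vertex -3.49 -3.26 1.242
vertex -3.588 -3.676 1.846
endloop
endfacet
facet normal -0.690 -0.289 0.663
outer loop
vertex -4.102 -3.669 1.314
vertex -3.588 -3.676 1.846
vertex -4.17 -2.12 1.918
endloop
endfacet
facet normal 0.456 -0.766 -0.453
outer loop
vertex -3.588 -3.676 1.846
vertex -3.49 -3.26 1.242
vertex -2.975 -3.268 1.774
endloop
endfacet
facet normal 0.118 -0.002 0.993
outer loop
vertex -3.588 -3.676 1.846
vertex -2.975 -3.268 1.774
vertex -4.17 -2.12 1.918
endloop
endfacet

endsolid


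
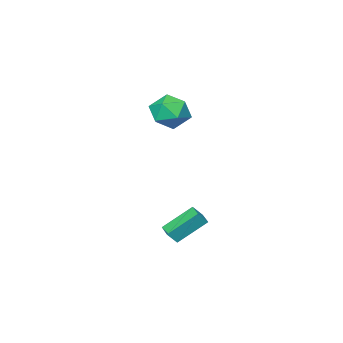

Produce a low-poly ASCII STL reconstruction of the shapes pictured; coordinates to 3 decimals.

solid 
facet normal 0.089 0.199 0.976
outer loop
vertex -2.499 -3.091 4.022
vertex -2.327 -4.225 4.238
vertex -1.417 -3.529 4.013
endloop
endfacet
facet normal 0.309 0.752 0.583
outer loop
vertex -2.499 -3.091 4.022
vertex -1.417 -3.529 4.013
vertex -1.744 -2.761 3.196
endloop
endfacet
facet normal -0.235 0.957 0.168
outer loop
vertex -2.499 -3.091 4.022
vertex -1.744 -2.761 3.196
vertex -2.855 -2.984 2.916
endloop
endfacet
facet normal -0.790 0.532 0.306
outer loop
vertex -2.499 -3.091 4.022
vertex -2.855 -2.984 2.916
vertex -3.215 -3.888 3.56
endloop
endfacet
facet normal -0.590 0.064 0.805
outer loop
vertex -2.499 -3.091 4.022
vertex -3.215 -3.888 3.56
vertex -2.327 -4.225 4.238
endloop
endfacet
facet normal 0.837 0.524 0.158
outer loop
vertex -1.744 -2.761 3.196
vertex -1.417 -3.529 4.013
vertex -1.105 -3.692 2.9
endloop
endfacet
facet normal 0.480 -0.371 0.795
outer loop
vertex -1.417 -3.529 4.013
vertex -2.327 -4.225 4.238
vertex -1.465 -4.596 3.544
endloop
endfacet
facet normal -0.619 -0.590 0.518
outer loop
vertex -2.327 -4.225 4.238
vertex -3.215 -3.888 3.56
vertex -2.576 -4.819 3.264
endloop
endfacet
facet normal -0.942 0.169 -0.289
outer loop
vertex -3.215 -3.888 3.56
vertex -2.855 -2.984 2.916
vertex -2.903 -4.051 2.447
endloop
endfacet
facet normal -0.043 0.858 -0.512
outer loop
vertex -2.855 -2.984 2.916
vertex -1.744 -2.761 3.196
vertex -1.993 -3.355 2.222
endloop
endfacet
facet normal 0.790 -0.532 -0.306
outer loop
vertex -1.821 -4.489 2.438
vertex -1.105 -3.692 2.9
vertex -1.465 -4.596 3.544
endloop
endfacet
facet normal 0.235 -0.957 -0.168
outer loop
vertex -1.821 -4.489 2.438
vertex -1.465 -4.596 3.544
vertex -2.576 -4.819 3.264
endloop
endfacet
facet normal -0.309 -0.752 -0.583
outer loop
vertex -1.821 -4.489 2.438
vertex -2.576 -4.819 3.264
vertex -2.903 -4.051 2.447
endloop
endfacet
facet normal -0.089 -0.199 -0.976
outer loop
vertex -1.821 -4.489 2.438
vertex -2.903 -4.051 2.447
vertex -1.993 -3.355 2.222
endloop
endfacet
facet normal 0.590 -0.064 -0.805
outer loop
vertex -1.821 -4.489 2.438
vertex -1.993 -3.355 2.222
vertex -1.105 -3.692 2.9
endloop
endfacet
facet normal 0.942 -0.169 0.289
outer loop
vertex -1.465 -4.596 3.544
vertex -1.105 -3.692 2.9
vertex -1.417 -3.529 4.013
endloop
endfacet
facet normal 0.043 -0.858 0.512
outer loop
vertex -2.576 -4.819 3.264
vertex -1.465 -4.596 3.544
vertex -2.327 -4.225 4.238
endloop
endfacet
facet normal -0.837 -0.524 -0.158
outer loop
vertex -2.903 -4.051 2.447
vertex -2.576 -4.819 3.264
vertex -3.215 -3.888 3.56
endloop
endfacet
facet normal -0.480 0.371 -0.795
outer loop
vertex -1.993 -3.355 2.222
vertex -2.903 -4.051 2.447
vertex -2.855 -2.984 2.916
endloop
endfacet
facet normal 0.619 0.590 -0.518
outer loop
vertex -1.105 -3.692 2.9
vertex -1.993 -3.355 2.222
vertex -1.744 -2.761 3.196
endloop
endfacet
facet normal -0.611 0.205 -0.765
outer loop
vertex -1.412 -0.546 -2.542
vertex -1.028 0.274 -2.629
vertex -0.113 -1.286 -3.778
endloop
endfacet
facet normal -0.422 -0.901 0.096
outer loop
vertex 0.388 -1.454 -3.151
vertex -1.412 -0.546 -2.542
vertex -0.113 -1.286 -3.778
endloop
endfacet
facet normal -0.610 0.205 -0.765
outer loop
vertex -0.113 -1.286 -3.778
vertex -1.028 0.274 -2.629
vertex 0.272 -0.466 -3.865
endloop
endfacet
facet normal 0.669 -0.382 -0.637
outer loop
vertex 0.272 -0.466 -3.865
vertex 0.388 -1.454 -3.151
vertex -0.113 -1.286 -3.778
endloop
endfacet
facet normal -0.670 0.381 0.637
outer loop
vertex -1.412 -0.546 -2.542
vertex -0.527 0.106 -2.002
vertex -1.028 0.274 -2.629
endloop
endfacet
facet normal -0.422 -0.901 0.095
outer loop
vertex -0.912 -0.714 -1.915
vertex -1.412 -0.546 -2.542
vertex 0.388 -1.454 -3.151
endloop
endfacet
facet normal -0.670 0.382 0.637
outer loop
vertex -0.912 -0.714 -1.915
vertex -0.527 0.106 -2.002
vertex -1.412 -0.546 -2.542
endloop
endfacet
facet normal 0.422 0.901 -0.096
outer loop
vertex -1.028 0.274 -2.629
vertex -0.527 0.106 -2.002
vertex 0.272 -0.466 -3.865
endloop
endfacet
facet normal 0.670 -0.381 -0.637
outer loop
vertex 0.772 -0.634 -3.238
vertex 0.388 -1.454 -3.151
vertex 0.272 -0.466 -3.865
endloop
endfacet
facet normal 0.423 0.901 -0.095
outer loop
vertex 0.272 -0.466 -3.865
vertex -0.527 0.106 -2.002
vertex 0.772 -0.634 -3.238
endloop
endfacet
facet normal 0.611 -0.205 0.765
outer loop
vertex 0.772 -0.634 -3.238
vertex -0.912 -0.714 -1.915
vertex 0.388 -1.454 -3.151
endloop
endfacet
facet normal 0.611 -0.206 0.765
outer loop
vertex -0.527 0.106 -2.002
vertex -0.912 -0.714 -1.915
vertex 0.772 -0.634 -3.238
endloop
endfacet

endsolid


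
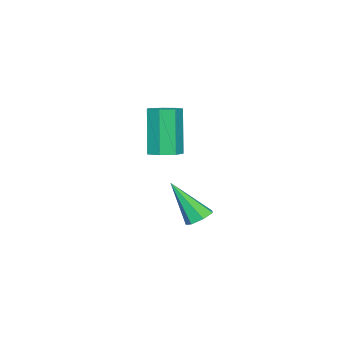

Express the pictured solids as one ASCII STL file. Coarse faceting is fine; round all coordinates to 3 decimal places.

solid 
facet normal 0.258 0.153 -0.954
outer loop
vertex 1.088 0.223 0.469
vertex 0.547 0.644 0.39
vertex 1.189 0.8 0.589
endloop
endfacet
facet normal 0.951 -0.213 0.224
outer loop
vertex 1.088 0.223 0.469
vertex 1.189 0.8 0.589
vertex 0.533 -0.105 2.51
endloop
endfacet
facet normal 0.951 -0.213 0.224
outer loop
vertex 0.533 -0.105 2.51
vertex 1.189 0.8 0.589
vertex 0.634 0.472 2.63
endloop
endfacet
facet normal -0.260 -0.153 0.953
outer loop
vertex 0.533 -0.105 2.51
vertex 0.634 0.472 2.63
vertex -0.007 0.316 2.43
endloop
endfacet
facet normal 0.259 0.153 -0.954
outer loop
vertex 1.189 0.8 0.589
vertex 0.547 0.644 0.39
vertex 0.807 1.26 0.559
endloop
endfacet
facet normal 0.725 0.621 0.297
outer loop
vertex 1.189 0.8 0.589
vertex 0.807 1.26 0.559
vertex 0.634 0.472 2.63
endloop
endfacet
facet normal 0.725 0.621 0.297
outer loop
vertex 0.634 0.472 2.63
vertex 0.807 1.26 0.559
vertex 0.252 0.932 2.6
endloop
endfacet
facet normal -0.260 -0.154 0.953
outer loop
vertex 0.634 0.472 2.63
vertex 0.252 0.932 2.6
vertex -0.007 0.316 2.43
endloop
endfacet
facet normal 0.258 0.153 -0.954
outer loop
vertex 0.807 1.26 0.559
vertex 0.547 0.644 0.39
vertex 0.229 1.256 0.402
endloop
endfacet
facet normal -0.047 0.988 0.146
outer loop
vertex 0.807 1.26 0.559
vertex 0.229 1.256 0.402
vertex 0.252 0.932 2.6
endloop
endfacet
facet normal -0.047 0.988 0.146
outer loop
vertex 0.252 0.932 2.6
vertex 0.229 1.256 0.402
vertex -0.325 0.928 2.442
endloop
endfacet
facet normal -0.260 -0.154 0.953
outer loop
vertex 0.252 0.932 2.6
vertex -0.325 0.928 2.442
vertex -0.007 0.316 2.43
endloop
endfacet
facet normal 0.260 0.154 -0.953
outer loop
vertex 0.229 1.256 0.402
vertex 0.547 0.644 0.39
vertex -0.109 0.791 0.235
endloop
endfacet
facet normal -0.784 0.611 -0.115
outer loop
vertex 0.229 1.256 0.402
vertex -0.109 0.791 0.235
vertex -0.325 0.928 2.442
endloop
endfacet
facet normal -0.784 0.611 -0.115
outer loop
vertex -0.325 0.928 2.442
vertex -0.109 0.791 0.235
vertex -0.663 0.463 2.276
endloop
endfacet
facet normal -0.258 -0.153 0.954
outer loop
vertex -0.325 0.928 2.442
vertex -0.663 0.463 2.276
vertex -0.007 0.316 2.43
endloop
endfacet
facet normal 0.260 0.153 -0.954
outer loop
vertex -0.109 0.791 0.235
vertex 0.547 0.644 0.39
vertex 0.047 0.215 0.185
endloop
endfacet
facet normal -0.930 -0.227 -0.289
outer loop
vertex -0.109 0.791 0.235
vertex 0.047 0.215 0.185
vertex -0.663 0.463 2.276
endloop
endfacet
facet normal -0.930 -0.226 -0.289
outer loop
vertex -0.663 0.463 2.276
vertex 0.047 0.215 0.185
vertex -0.507 -0.113 2.225
endloop
endfacet
facet normal -0.258 -0.154 0.954
outer loop
vertex -0.663 0.463 2.276
vertex -0.507 -0.113 2.225
vertex -0.007 0.316 2.43
endloop
endfacet
facet normal 0.259 0.154 -0.954
outer loop
vertex 0.047 0.215 0.185
vertex 0.547 0.644 0.39
vertex 0.58 -0.038 0.289
endloop
endfacet
facet normal -0.376 -0.893 -0.246
outer loop
vertex 0.047 0.215 0.185
vertex 0.58 -0.038 0.289
vertex -0.507 -0.113 2.225
endloop
endfacet
facet normal -0.376 -0.893 -0.246
outer loop
vertex -0.507 -0.113 2.225
vertex 0.58 -0.038 0.289
vertex 0.025 -0.366 2.33
endloop
endfacet
facet normal -0.260 -0.152 0.953
outer loop
vertex -0.507 -0.113 2.225
vertex 0.025 -0.366 2.33
vertex -0.007 0.316 2.43
endloop
endfacet
facet normal 0.259 0.154 -0.954
outer loop
vertex 0.58 -0.038 0.289
vertex 0.547 0.644 0.39
vertex 1.088 0.223 0.469
endloop
endfacet
facet normal 0.462 -0.887 -0.017
outer loop
vertex 0.58 -0.038 0.289
vertex 1.088 0.223 0.469
vertex 0.025 -0.366 2.33
endloop
endfacet
facet normal 0.462 -0.887 -0.017
outer loop
vertex 0.025 -0.366 2.33
vertex 1.088 0.223 0.469
vertex 0.533 -0.105 2.51
endloop
endfacet
facet normal -0.260 -0.152 0.954
outer loop
vertex 0.025 -0.366 2.33
vertex 0.533 -0.105 2.51
vertex -0.007 0.316 2.43
endloop
endfacet
facet normal -0.091 0.565 -0.820
outer loop
vertex -0.06 1.444 -3.35
vertex -0.673 1.467 -3.266
vertex -0.238 1.852 -3.049
endloop
endfacet
facet normal 0.930 0.162 0.330
outer loop
vertex -0.06 1.444 -3.35
vertex -0.238 1.852 -3.049
vertex -0.487 0.313 -1.594
endloop
endfacet
facet normal -0.093 0.566 -0.819
outer loop
vertex -0.238 1.852 -3.049
vertex -0.673 1.467 -3.266
vertex -0.745 1.97 -2.91
endloop
endfacet
facet normal 0.338 0.617 0.711
outer loop
vertex -0.238 1.852 -3.049
vertex -0.745 1.97 -2.91
vertex -0.487 0.313 -1.594
endloop
endfacet
facet normal -0.090 0.567 -0.819
outer loop
vertex -0.745 1.97 -2.91
vertex -0.673 1.467 -3.266
vertex -1.197 1.71 -3.04
endloop
endfacet
facet normal -0.491 0.494 0.718
outer loop
vertex -0.745 1.97 -2.91
vertex -1.197 1.71 -3.04
vertex -0.487 0.313 -1.594
endloop
endfacet
facet normal -0.091 0.565 -0.820
outer loop
vertex -1.197 1.71 -3.04
vertex -0.673 1.467 -3.266
vertex -1.255 1.267 -3.339
endloop
endfacet
facet normal -0.931 -0.113 0.348
outer loop
vertex -1.197 1.71 -3.04
vertex -1.255 1.267 -3.339
vertex -0.487 0.313 -1.594
endloop
endfacet
facet normal -0.092 0.566 -0.820
outer loop
vertex -1.255 1.267 -3.339
vertex -0.673 1.467 -3.266
vertex -0.875 0.975 -3.583
endloop
endfacet
facet normal -0.653 -0.748 -0.122
outer loop
vertex -1.255 1.267 -3.339
vertex -0.875 0.975 -3.583
vertex -0.487 0.313 -1.594
endloop
endfacet
facet normal -0.092 0.566 -0.820
outer loop
vertex -0.875 0.975 -3.583
vertex -0.673 1.467 -3.266
vertex -0.343 1.054 -3.588
endloop
endfacet
facet normal 0.135 -0.932 -0.337
outer loop
vertex -0.875 0.975 -3.583
vertex -0.343 1.054 -3.588
vertex -0.487 0.313 -1.594
endloop
endfacet
facet normal -0.091 0.566 -0.819
outer loop
vertex -0.343 1.054 -3.588
vertex -0.673 1.467 -3.266
vertex -0.06 1.444 -3.35
endloop
endfacet
facet normal 0.839 -0.527 -0.135
outer loop
vertex -0.343 1.054 -3.588
vertex -0.06 1.444 -3.35
vertex -0.487 0.313 -1.594
endloop
endfacet

endsolid


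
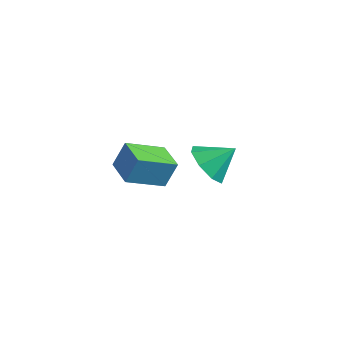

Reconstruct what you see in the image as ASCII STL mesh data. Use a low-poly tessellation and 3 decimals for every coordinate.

solid 
facet normal -0.518 -0.608 -0.601
outer loop
vertex -0.27 -0.102 -3.756
vertex -1.049 0.044 -3.232
vertex -0.661 0.464 -3.991
endloop
endfacet
facet normal 0.842 0.474 -0.259
outer loop
vertex -0.27 -0.102 -3.756
vertex -0.661 0.464 -3.991
vertex -0.391 0.816 -2.468
endloop
endfacet
facet normal -0.518 -0.609 -0.601
outer loop
vertex -0.661 0.464 -3.991
vertex -1.049 0.044 -3.232
vertex -1.28 0.783 -3.781
endloop
endfacet
facet normal 0.367 0.890 -0.271
outer loop
vertex -0.661 0.464 -3.991
vertex -1.28 0.783 -3.781
vertex -0.391 0.816 -2.468
endloop
endfacet
facet normal -0.518 -0.608 -0.601
outer loop
vertex -1.28 0.783 -3.781
vertex -1.049 0.044 -3.232
vertex -1.763 0.67 -3.25
endloop
endfacet
facet normal -0.148 0.986 0.075
outer loop
vertex -1.28 0.783 -3.781
vertex -1.763 0.67 -3.25
vertex -0.391 0.816 -2.468
endloop
endfacet
facet normal -0.518 -0.608 -0.602
outer loop
vertex -1.763 0.67 -3.25
vertex -1.049 0.044 -3.232
vertex -1.828 0.189 -2.708
endloop
endfacet
facet normal -0.405 0.707 0.579
outer loop
vertex -1.763 0.67 -3.25
vertex -1.828 0.189 -2.708
vertex -0.391 0.816 -2.468
endloop
endfacet
facet normal -0.518 -0.608 -0.601
outer loop
vertex -1.828 0.189 -2.708
vertex -1.049 0.044 -3.232
vertex -1.437 -0.376 -2.473
endloop
endfacet
facet normal -0.252 0.218 0.943
outer loop
vertex -1.828 0.189 -2.708
vertex -1.437 -0.376 -2.473
vertex -0.391 0.816 -2.468
endloop
endfacet
facet normal -0.518 -0.609 -0.601
outer loop
vertex -1.437 -0.376 -2.473
vertex -1.049 0.044 -3.232
vertex -0.818 -0.696 -2.682
endloop
endfacet
facet normal 0.220 -0.197 0.955
outer loop
vertex -1.437 -0.376 -2.473
vertex -0.818 -0.696 -2.682
vertex -0.391 0.816 -2.468
endloop
endfacet
facet normal -0.518 -0.608 -0.601
outer loop
vertex -0.818 -0.696 -2.682
vertex -1.049 0.044 -3.232
vertex -0.335 -0.582 -3.214
endloop
endfacet
facet normal 0.738 -0.294 0.607
outer loop
vertex -0.818 -0.696 -2.682
vertex -0.335 -0.582 -3.214
vertex -0.391 0.816 -2.468
endloop
endfacet
facet normal -0.518 -0.608 -0.601
outer loop
vertex -0.335 -0.582 -3.214
vertex -1.049 0.044 -3.232
vertex -0.27 -0.102 -3.756
endloop
endfacet
facet normal 0.994 -0.016 0.105
outer loop
vertex -0.335 -0.582 -3.214
vertex -0.27 -0.102 -3.756
vertex -0.391 0.816 -2.468
endloop
endfacet
facet normal -0.884 0.467 -0.008
outer loop
vertex -1.338 -3.938 0.28
vertex -0.679 -2.702 -0.383
vertex -1.545 -4.347 -0.687
endloop
endfacet
facet normal -0.425 -0.797 0.428
outer loop
vertex -0.501 -4.898 -0.677
vertex -1.338 -3.938 0.28
vertex -1.545 -4.347 -0.687
endloop
endfacet
facet normal -0.884 0.467 -0.009
outer loop
vertex -1.545 -4.347 -0.687
vertex -0.679 -2.702 -0.383
vertex -0.885 -3.111 -1.35
endloop
endfacet
facet normal -0.193 -0.382 -0.904
outer loop
vertex -0.885 -3.111 -1.35
vertex -0.501 -4.898 -0.677
vertex -1.545 -4.347 -0.687
endloop
endfacet
facet normal 0.193 0.382 0.904
outer loop
vertex -1.338 -3.938 0.28
vertex 0.365 -3.253 -0.373
vertex -0.679 -2.702 -0.383
endloop
endfacet
facet normal -0.425 -0.797 0.428
outer loop
vertex -0.295 -4.489 0.29
vertex -1.338 -3.938 0.28
vertex -0.501 -4.898 -0.677
endloop
endfacet
facet normal 0.193 0.382 0.904
outer loop
vertex -0.295 -4.489 0.29
vertex 0.365 -3.253 -0.373
vertex -1.338 -3.938 0.28
endloop
endfacet
facet normal 0.425 0.798 -0.428
outer loop
vertex -0.679 -2.702 -0.383
vertex 0.365 -3.253 -0.373
vertex -0.885 -3.111 -1.35
endloop
endfacet
facet normal -0.193 -0.382 -0.904
outer loop
vertex 0.158 -3.662 -1.34
vertex -0.501 -4.898 -0.677
vertex -0.885 -3.111 -1.35
endloop
endfacet
facet normal 0.425 0.797 -0.428
outer loop
vertex -0.885 -3.111 -1.35
vertex 0.365 -3.253 -0.373
vertex 0.158 -3.662 -1.34
endloop
endfacet
facet normal 0.884 -0.467 0.009
outer loop
vertex 0.158 -3.662 -1.34
vertex -0.295 -4.489 0.29
vertex -0.501 -4.898 -0.677
endloop
endfacet
facet normal 0.884 -0.467 0.008
outer loop
vertex 0.365 -3.253 -0.373
vertex -0.295 -4.489 0.29
vertex 0.158 -3.662 -1.34
endloop
endfacet

endsolid


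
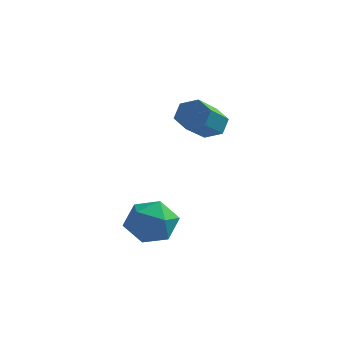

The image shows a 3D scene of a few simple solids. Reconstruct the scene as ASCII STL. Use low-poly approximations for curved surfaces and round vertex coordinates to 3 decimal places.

solid 
facet normal -0.031 0.854 -0.519
outer loop
vertex 2.29 4.627 -0.35
vertex 1.626 4.85 0.057
vertex 2.359 5.048 0.339
endloop
endfacet
facet normal 0.996 -0.017 -0.089
outer loop
vertex 2.29 4.627 -0.35
vertex 2.359 5.048 0.339
vertex 2.358 2.808 0.756
endloop
endfacet
facet normal 0.996 -0.017 -0.089
outer loop
vertex 2.358 2.808 0.756
vertex 2.359 5.048 0.339
vertex 2.427 3.229 1.445
endloop
endfacet
facet normal 0.032 -0.854 0.519
outer loop
vertex 2.358 2.808 0.756
vertex 2.427 3.229 1.445
vertex 1.694 3.03 1.163
endloop
endfacet
facet normal -0.031 0.854 -0.519
outer loop
vertex 2.359 5.048 0.339
vertex 1.626 4.85 0.057
vertex 1.695 5.271 0.746
endloop
endfacet
facet normal 0.572 0.442 0.691
outer loop
vertex 2.359 5.048 0.339
vertex 1.695 5.271 0.746
vertex 2.427 3.229 1.445
endloop
endfacet
facet normal 0.571 0.442 0.692
outer loop
vertex 2.427 3.229 1.445
vertex 1.695 5.271 0.746
vertex 1.763 3.451 1.851
endloop
endfacet
facet normal 0.032 -0.854 0.519
outer loop
vertex 2.427 3.229 1.445
vertex 1.763 3.451 1.851
vertex 1.694 3.03 1.163
endloop
endfacet
facet normal -0.032 0.854 -0.519
outer loop
vertex 1.695 5.271 0.746
vertex 1.626 4.85 0.057
vertex 0.962 5.072 0.464
endloop
endfacet
facet normal -0.425 0.458 0.781
outer loop
vertex 1.695 5.271 0.746
vertex 0.962 5.072 0.464
vertex 1.763 3.451 1.851
endloop
endfacet
facet normal -0.423 0.459 0.781
outer loop
vertex 1.763 3.451 1.851
vertex 0.962 5.072 0.464
vertex 1.03 3.253 1.57
endloop
endfacet
facet normal 0.032 -0.854 0.519
outer loop
vertex 1.763 3.451 1.851
vertex 1.03 3.253 1.57
vertex 1.694 3.03 1.163
endloop
endfacet
facet normal -0.032 0.854 -0.519
outer loop
vertex 0.962 5.072 0.464
vertex 1.626 4.85 0.057
vertex 0.893 4.651 -0.225
endloop
endfacet
facet normal -0.996 0.017 0.089
outer loop
vertex 0.962 5.072 0.464
vertex 0.893 4.651 -0.225
vertex 1.03 3.253 1.57
endloop
endfacet
facet normal -0.996 0.017 0.089
outer loop
vertex 1.03 3.253 1.57
vertex 0.893 4.651 -0.225
vertex 0.961 2.832 0.881
endloop
endfacet
facet normal 0.031 -0.854 0.519
outer loop
vertex 1.03 3.253 1.57
vertex 0.961 2.832 0.881
vertex 1.694 3.03 1.163
endloop
endfacet
facet normal -0.032 0.854 -0.519
outer loop
vertex 0.893 4.651 -0.225
vertex 1.626 4.85 0.057
vertex 1.557 4.429 -0.631
endloop
endfacet
facet normal -0.571 -0.442 -0.692
outer loop
vertex 0.893 4.651 -0.225
vertex 1.557 4.429 -0.631
vertex 0.961 2.832 0.881
endloop
endfacet
facet normal -0.572 -0.441 -0.691
outer loop
vertex 0.961 2.832 0.881
vertex 1.557 4.429 -0.631
vertex 1.625 2.609 0.474
endloop
endfacet
facet normal 0.031 -0.854 0.519
outer loop
vertex 0.961 2.832 0.881
vertex 1.625 2.609 0.474
vertex 1.694 3.03 1.163
endloop
endfacet
facet normal -0.032 0.854 -0.519
outer loop
vertex 1.557 4.429 -0.631
vertex 1.626 4.85 0.057
vertex 2.29 4.627 -0.35
endloop
endfacet
facet normal 0.423 -0.459 -0.781
outer loop
vertex 1.557 4.429 -0.631
vertex 2.29 4.627 -0.35
vertex 1.625 2.609 0.474
endloop
endfacet
facet normal 0.425 -0.459 -0.780
outer loop
vertex 1.625 2.609 0.474
vertex 2.29 4.627 -0.35
vertex 2.358 2.808 0.756
endloop
endfacet
facet normal 0.032 -0.854 0.519
outer loop
vertex 1.625 2.609 0.474
vertex 2.358 2.808 0.756
vertex 1.694 3.03 1.163
endloop
endfacet
facet normal 0.387 0.912 -0.137
outer loop
vertex 1.595 0.889 -4.605
vertex 1.207 1.216 -3.519
vertex 2.297 0.735 -3.646
endloop
endfacet
facet normal 0.763 0.421 -0.491
outer loop
vertex 1.595 0.889 -4.605
vertex 2.297 0.735 -3.646
vertex 2.23 -0.12 -4.483
endloop
endfacet
facet normal 0.322 0.089 -0.943
outer loop
vertex 1.595 0.889 -4.605
vertex 2.23 -0.12 -4.483
vertex 1.098 -0.168 -4.874
endloop
endfacet
facet normal -0.328 0.375 -0.867
outer loop
vertex 1.595 0.889 -4.605
vertex 1.098 -0.168 -4.874
vertex 0.466 0.657 -4.278
endloop
endfacet
facet normal -0.288 0.884 -0.369
outer loop
vertex 1.595 0.889 -4.605
vertex 0.466 0.657 -4.278
vertex 1.207 1.216 -3.519
endloop
endfacet
facet normal 0.998 -0.060 -0.019
outer loop
vertex 2.23 -0.12 -4.483
vertex 2.297 0.735 -3.646
vertex 2.234 -0.417 -3.322
endloop
endfacet
facet normal 0.389 0.735 0.555
outer loop
vertex 2.297 0.735 -3.646
vertex 1.207 1.216 -3.519
vertex 1.602 0.408 -2.726
endloop
endfacet
facet normal -0.703 0.689 0.179
outer loop
vertex 1.207 1.216 -3.519
vertex 0.466 0.657 -4.278
vertex 0.47 0.36 -3.117
endloop
endfacet
facet normal -0.767 -0.134 -0.627
outer loop
vertex 0.466 0.657 -4.278
vertex 1.098 -0.168 -4.874
vertex 0.403 -0.495 -3.954
endloop
endfacet
facet normal 0.284 -0.597 -0.750
outer loop
vertex 1.098 -0.168 -4.874
vertex 2.23 -0.12 -4.483
vertex 1.493 -0.976 -4.081
endloop
endfacet
facet normal 0.328 -0.375 0.867
outer loop
vertex 1.105 -0.649 -2.995
vertex 2.234 -0.417 -3.322
vertex 1.602 0.408 -2.726
endloop
endfacet
facet normal -0.322 -0.089 0.943
outer loop
vertex 1.105 -0.649 -2.995
vertex 1.602 0.408 -2.726
vertex 0.47 0.36 -3.117
endloop
endfacet
facet normal -0.763 -0.421 0.491
outer loop
vertex 1.105 -0.649 -2.995
vertex 0.47 0.36 -3.117
vertex 0.403 -0.495 -3.954
endloop
endfacet
facet normal -0.387 -0.912 0.137
outer loop
vertex 1.105 -0.649 -2.995
vertex 0.403 -0.495 -3.954
vertex 1.493 -0.976 -4.081
endloop
endfacet
facet normal 0.288 -0.884 0.369
outer loop
vertex 1.105 -0.649 -2.995
vertex 1.493 -0.976 -4.081
vertex 2.234 -0.417 -3.322
endloop
endfacet
facet normal 0.767 0.134 0.627
outer loop
vertex 1.602 0.408 -2.726
vertex 2.234 -0.417 -3.322
vertex 2.297 0.735 -3.646
endloop
endfacet
facet normal -0.284 0.597 0.750
outer loop
vertex 0.47 0.36 -3.117
vertex 1.602 0.408 -2.726
vertex 1.207 1.216 -3.519
endloop
endfacet
facet normal -0.998 0.060 0.019
outer loop
vertex 0.403 -0.495 -3.954
vertex 0.47 0.36 -3.117
vertex 0.466 0.657 -4.278
endloop
endfacet
facet normal -0.389 -0.735 -0.555
outer loop
vertex 1.493 -0.976 -4.081
vertex 0.403 -0.495 -3.954
vertex 1.098 -0.168 -4.874
endloop
endfacet
facet normal 0.703 -0.689 -0.179
outer loop
vertex 2.234 -0.417 -3.322
vertex 1.493 -0.976 -4.081
vertex 2.23 -0.12 -4.483
endloop
endfacet

endsolid
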